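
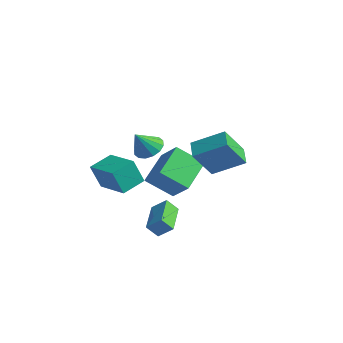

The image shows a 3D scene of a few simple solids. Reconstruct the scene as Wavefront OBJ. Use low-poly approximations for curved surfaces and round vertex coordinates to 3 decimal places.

v -2.49 -1.168 2.007
v -2.12 -0.545 2.469
v -2.49 -2.032 3.173
v -2.558 -0.48 2.518
v -2.977 -0.599 2.429
v -3.266 -0.871 2.228
v -3.348 -1.223 1.968
v -3.199 -1.56 1.718
v -2.861 -1.792 1.546
v -2.423 -1.857 1.497
v -2.003 -1.738 1.585
v -1.714 -1.466 1.787
v -1.633 -1.114 2.047
v -1.781 -0.777 2.297
v -2.471 -4.159 0.167
v -2.682 -4.653 1.589
v -2.527 -2.854 0.612
v -2.738 -3.348 2.034
v -0.562 -4.172 0.446
v -0.773 -4.666 1.868
v -0.618 -2.867 0.891
v -0.829 -3.361 2.313
v -2.472 0.359 -1.944
v -3.426 -0.749 -0.843
v -3.275 2.07 -0.919
v -4.228 0.962 0.183
v -1.152 0.318 -0.843
v -2.105 -0.79 0.259
v -1.954 2.029 0.183
v -2.908 0.921 1.284
v 1.432 -3.594 -1.899
v 1.129 -4.094 -1.241
v 0.127 -2.262 -1.487
v -0.176 -2.762 -0.829
v 2.076 -3.158 -1.271
v 1.773 -3.658 -0.613
v 0.771 -1.826 -0.859
v 0.468 -2.326 -0.201
v 1.989 -0.863 2.684
v 1.997 -2.06 4.236
v 3.176 0.274 3.555
v 3.184 -0.923 5.107
v 2.836 -1.417 2.253
v 2.844 -2.614 3.805
v 4.023 -0.28 3.124
v 4.031 -1.477 4.676
f 2 1 4
f 2 4 3
f 4 1 5
f 4 5 3
f 5 1 6
f 5 6 3
f 6 1 7
f 6 7 3
f 7 1 8
f 7 8 3
f 8 1 9
f 8 9 3
f 9 1 10
f 9 10 3
f 10 1 11
f 10 11 3
f 11 1 12
f 11 12 3
f 12 1 13
f 12 13 3
f 13 1 14
f 13 14 3
f 14 1 2
f 14 2 3
f 16 18 15
f 19 16 15
f 15 18 17
f 17 19 15
f 16 22 18
f 20 16 19
f 20 22 16
f 18 22 17
f 21 19 17
f 17 22 21
f 21 20 19
f 22 20 21
f 24 26 23
f 27 24 23
f 23 26 25
f 25 27 23
f 24 30 26
f 28 24 27
f 28 30 24
f 26 30 25
f 29 27 25
f 25 30 29
f 29 28 27
f 30 28 29
f 32 34 31
f 35 32 31
f 31 34 33
f 33 35 31
f 32 38 34
f 36 32 35
f 36 38 32
f 34 38 33
f 37 35 33
f 33 38 37
f 37 36 35
f 38 36 37
f 40 42 39
f 43 40 39
f 39 42 41
f 41 43 39
f 40 46 42
f 44 40 43
f 44 46 40
f 42 46 41
f 45 43 41
f 41 46 45
f 45 44 43
f 46 44 45



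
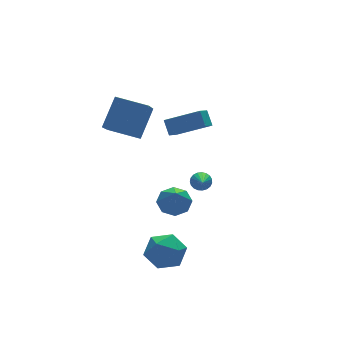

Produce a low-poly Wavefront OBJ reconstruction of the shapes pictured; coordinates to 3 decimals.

v 0.13 2.737 1.532
v -0.845 1.446 2.855
v -1.134 4.054 1.886
v -2.11 2.763 3.209
v 1.29 3.437 3.071
v 0.314 2.146 4.394
v 0.025 4.754 3.425
v -0.95 3.463 4.748
v -1.938 -2.017 -2.316
v -0.884 -2.097 -2.882
v -2.396 -3.803 -2.918
v -1.342 -3.883 -3.484
v -1.38 -3.875 -2.286
v -1.097 -2.771 -1.914
v -2.183 -3.129 -3.886
v -1.9 -2.025 -3.514
v -1.036 -2.784 -3.852
v -0.539 -3.244 -2.864
v -2.741 -2.656 -2.936
v -2.244 -3.116 -1.948
v 0.541 -0.079 -1.8
v 1.372 0.092 -1.395
v -0.001 -1.181 -0.22
v 0.876 0.583 -1.223
v 0.183 0.686 -1.388
v -0.3 0.341 -1.795
v -0.29 -0.25 -2.204
v 0.206 -0.742 -2.376
v 0.899 -0.845 -2.211
v 1.382 -0.5 -1.804
v 3.315 1.864 -2.515
v 3.803 1.528 -2.614
v 2.545 0.416 -1.405
v 3.867 1.652 -2.408
v 3.835 1.813 -2.22
v 3.714 1.983 -2.083
v 3.524 2.132 -2.021
v 3.297 2.235 -2.044
v 3.074 2.273 -2.149
v 2.893 2.241 -2.317
v 2.784 2.143 -2.519
v 2.768 1.997 -2.721
v 2.846 1.828 -2.887
v 3.005 1.665 -2.989
v 3.218 1.537 -3.009
v 3.448 1.465 -2.943
v 3.654 1.461 -2.804
v 3.097 4.115 -0.04
v 2.36 3.636 0.458
v 3.17 4.807 0.733
v 2.433 4.328 1.231
v 4.587 2.852 0.949
v 3.85 2.373 1.447
v 4.66 3.544 1.722
v 3.923 3.065 2.22
f 2 4 1
f 5 2 1
f 1 4 3
f 3 5 1
f 2 8 4
f 6 2 5
f 6 8 2
f 4 8 3
f 7 5 3
f 3 8 7
f 7 6 5
f 8 6 7
f 9 20 14
f 9 14 10
f 9 10 16
f 9 16 19
f 9 19 20
f 10 14 18
f 14 20 13
f 20 19 11
f 19 16 15
f 16 10 17
f 12 18 13
f 12 13 11
f 12 11 15
f 12 15 17
f 12 17 18
f 13 18 14
f 11 13 20
f 15 11 19
f 17 15 16
f 18 17 10
f 22 21 24
f 22 24 23
f 24 21 25
f 24 25 23
f 25 21 26
f 25 26 23
f 26 21 27
f 26 27 23
f 27 21 28
f 27 28 23
f 28 21 29
f 28 29 23
f 29 21 30
f 29 30 23
f 30 21 22
f 30 22 23
f 32 31 34
f 32 34 33
f 34 31 35
f 34 35 33
f 35 31 36
f 35 36 33
f 36 31 37
f 36 37 33
f 37 31 38
f 37 38 33
f 38 31 39
f 38 39 33
f 39 31 40
f 39 40 33
f 40 31 41
f 40 41 33
f 41 31 42
f 41 42 33
f 42 31 43
f 42 43 33
f 43 31 44
f 43 44 33
f 44 31 45
f 44 45 33
f 45 31 46
f 45 46 33
f 46 31 47
f 46 47 33
f 47 31 32
f 47 32 33
f 49 51 48
f 52 49 48
f 48 51 50
f 50 52 48
f 49 55 51
f 53 49 52
f 53 55 49
f 51 55 50
f 54 52 50
f 50 55 54
f 54 53 52
f 55 53 54



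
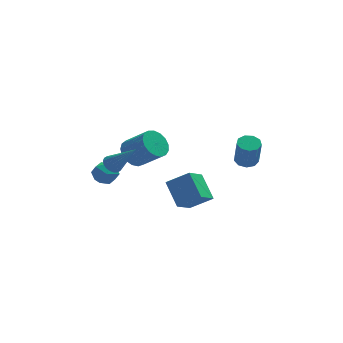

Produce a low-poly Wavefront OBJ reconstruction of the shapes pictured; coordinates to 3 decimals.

v 0.694 -5.099 -3.615
v 0.247 -3.933 -2.582
v -0.447 -4.864 -4.373
v -0.894 -3.698 -3.34
v 1.434 -4.102 -4.42
v 0.987 -2.936 -3.387
v 0.293 -3.867 -5.178
v -0.154 -2.701 -4.145
v -2.191 -0.241 -3.251
v -1.544 -0.182 -3.859
v -0.462 -0.9 -2.777
v -1.109 -0.959 -2.169
v -1.515 0.185 -3.644
v -0.434 -0.533 -2.562
v -1.642 0.454 -3.339
v -0.56 -0.264 -2.257
v -1.894 0.564 -3.014
v -0.812 -0.154 -1.932
v -2.214 0.489 -2.743
v -1.133 -0.229 -1.661
v -2.529 0.248 -2.589
v -1.447 -0.47 -1.507
v -2.767 -0.106 -2.586
v -1.685 -0.824 -1.504
v -2.872 -0.491 -2.736
v -1.79 -1.209 -1.654
v -2.822 -0.818 -3.003
v -1.74 -1.536 -1.921
v -2.626 -1.013 -3.328
v -1.545 -1.731 -2.246
v -2.332 -1.032 -3.635
v -1.25 -1.75 -2.553
v -2.005 -0.869 -3.854
v -0.923 -1.587 -2.772
v -1.72 -0.562 -3.935
v -0.638 -1.28 -2.853
v -3.424 -2.495 -2.616
v -2.98 -2.2 -2.819
v -2.276 -3.225 -1.164
v -3.086 -2.038 -2.654
v -3.258 -1.967 -2.482
v -3.463 -2 -2.337
v -3.66 -2.131 -2.247
v -3.811 -2.335 -2.23
v -3.885 -2.57 -2.289
v -3.868 -2.79 -2.414
v -3.763 -2.952 -2.578
v -3.59 -3.024 -2.75
v -3.385 -2.99 -2.896
v -3.188 -2.859 -2.986
v -3.037 -2.656 -3.003
v -2.963 -2.42 -2.943
v -3.88 -0.93 -3.402
v -3.15 -1.046 -3.705
v -4.29 -2.014 -3.975
v -3.56 -2.13 -4.278
v -3.683 -2.204 -3.492
v -3.43 -1.534 -3.138
v -4.01 -1.526 -4.542
v -3.757 -0.856 -4.188
v -3.23 -1.414 -4.409
v -3.028 -1.834 -3.76
v -4.412 -1.226 -3.92
v -4.21 -1.646 -3.271
v 3.307 -2.267 -2.849
v 3.886 -2.026 -2.786
v 3.932 -2.533 -1.269
v 3.353 -2.773 -1.331
v 3.591 -1.731 -2.678
v 3.637 -2.237 -1.161
v 3.163 -1.686 -2.65
v 3.209 -2.193 -1.133
v 2.803 -1.913 -2.715
v 2.849 -2.42 -1.198
v 2.678 -2.306 -2.843
v 2.724 -2.812 -1.326
v 2.848 -2.68 -2.973
v 2.894 -3.186 -1.456
v 3.233 -2.861 -3.045
v 3.278 -3.367 -1.527
v 3.652 -2.764 -3.025
v 3.698 -3.27 -1.508
v 3.91 -2.434 -2.923
v 3.956 -2.94 -1.405
f 2 4 1
f 5 2 1
f 1 4 3
f 3 5 1
f 2 8 4
f 6 2 5
f 6 8 2
f 4 8 3
f 7 5 3
f 3 8 7
f 7 6 5
f 8 6 7
f 10 9 13
f 10 13 11
f 11 13 14
f 11 14 12
f 13 9 15
f 13 15 14
f 14 15 16
f 14 16 12
f 15 9 17
f 15 17 16
f 16 17 18
f 16 18 12
f 17 9 19
f 17 19 18
f 18 19 20
f 18 20 12
f 19 9 21
f 19 21 20
f 20 21 22
f 20 22 12
f 21 9 23
f 21 23 22
f 22 23 24
f 22 24 12
f 23 9 25
f 23 25 24
f 24 25 26
f 24 26 12
f 25 9 27
f 25 27 26
f 26 27 28
f 26 28 12
f 27 9 29
f 27 29 28
f 28 29 30
f 28 30 12
f 29 9 31
f 29 31 30
f 30 31 32
f 30 32 12
f 31 9 33
f 31 33 32
f 32 33 34
f 32 34 12
f 33 9 35
f 33 35 34
f 34 35 36
f 34 36 12
f 35 9 10
f 35 10 36
f 36 10 11
f 36 11 12
f 38 37 40
f 38 40 39
f 40 37 41
f 40 41 39
f 41 37 42
f 41 42 39
f 42 37 43
f 42 43 39
f 43 37 44
f 43 44 39
f 44 37 45
f 44 45 39
f 45 37 46
f 45 46 39
f 46 37 47
f 46 47 39
f 47 37 48
f 47 48 39
f 48 37 49
f 48 49 39
f 49 37 50
f 49 50 39
f 50 37 51
f 50 51 39
f 51 37 52
f 51 52 39
f 52 37 38
f 52 38 39
f 53 64 58
f 53 58 54
f 53 54 60
f 53 60 63
f 53 63 64
f 54 58 62
f 58 64 57
f 64 63 55
f 63 60 59
f 60 54 61
f 56 62 57
f 56 57 55
f 56 55 59
f 56 59 61
f 56 61 62
f 57 62 58
f 55 57 64
f 59 55 63
f 61 59 60
f 62 61 54
f 66 65 69
f 66 69 67
f 67 69 70
f 67 70 68
f 69 65 71
f 69 71 70
f 70 71 72
f 70 72 68
f 71 65 73
f 71 73 72
f 72 73 74
f 72 74 68
f 73 65 75
f 73 75 74
f 74 75 76
f 74 76 68
f 75 65 77
f 75 77 76
f 76 77 78
f 76 78 68
f 77 65 79
f 77 79 78
f 78 79 80
f 78 80 68
f 79 65 81
f 79 81 80
f 80 81 82
f 80 82 68
f 81 65 83
f 81 83 82
f 82 83 84
f 82 84 68
f 83 65 66
f 83 66 84
f 84 66 67
f 84 67 68



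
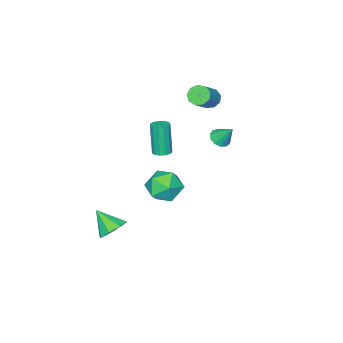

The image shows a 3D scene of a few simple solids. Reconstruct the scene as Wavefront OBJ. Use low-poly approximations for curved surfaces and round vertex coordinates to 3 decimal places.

v -1.519 -3.395 -1.58
v -1.056 -3.119 -1.471
v -1.298 -3.49 0.49
v -1.761 -3.765 0.38
v -1.286 -2.911 -1.46
v -1.528 -3.282 0.5
v -1.59 -2.857 -1.487
v -1.832 -3.228 0.473
v -1.871 -2.974 -1.544
v -2.113 -3.344 0.416
v -2.041 -3.224 -1.612
v -2.283 -3.594 0.348
v -2.045 -3.528 -1.67
v -2.287 -3.899 0.29
v -1.882 -3.79 -1.7
v -2.124 -4.161 0.261
v -1.604 -3.927 -1.691
v -1.846 -4.297 0.269
v -1.299 -3.894 -1.648
v -1.541 -4.265 0.313
v -1.064 -3.703 -1.582
v -1.306 -4.074 0.378
v -0.973 -3.414 -1.517
v -1.215 -3.785 0.444
v -0.545 1.624 2.51
v -0.13 1.989 2.253
v -0.595 2.396 3.53
v -0.437 2.105 2.151
v -0.779 2.067 2.163
v -1.046 1.889 2.285
v -1.154 1.627 2.479
v -1.069 1.363 2.682
v -0.818 1.183 2.832
v -0.48 1.142 2.879
v -0.163 1.254 2.809
v 0.033 1.484 2.644
v 0.045 1.758 2.437
v -3.951 -2.194 2.104
v -3.526 -2.506 1.69
v -2.284 -2.157 2.702
v -2.709 -1.846 3.116
v -3.559 -2.063 1.577
v -2.316 -1.714 2.589
v -3.775 -1.681 1.711
v -2.532 -1.333 2.723
v -4.073 -1.54 2.028
v -2.831 -1.191 3.041
v -4.315 -1.704 2.381
v -3.072 -1.356 3.394
v -4.386 -2.098 2.604
v -3.144 -1.75 3.617
v -4.254 -2.537 2.593
v -3.012 -2.189 3.606
v -3.98 -2.815 2.353
v -2.738 -2.467 3.366
v -3.693 -2.803 1.996
v -2.451 -2.455 3.009
v 3.484 -2.163 -4.453
v 4.195 -1.723 -4.095
v 3.636 -3.277 -3.387
v 3.591 -1.53 -3.807
v 2.923 -1.709 -3.899
v 2.585 -2.153 -4.315
v 2.773 -2.603 -4.812
v 3.377 -2.795 -5.099
v 4.045 -2.617 -5.008
v 4.383 -2.173 -4.592
v 0.695 0.296 -1.308
v 1.56 0.192 -2.019
v 0.92 -1.432 -0.781
v 1.785 -1.536 -1.492
v 1.881 -0.88 -0.583
v 1.741 0.188 -0.909
v 0.739 -1.428 -1.891
v 0.599 -0.36 -2.217
v 1.587 -0.874 -2.38
v 2.293 -0.535 -1.572
v 0.187 -0.705 -1.228
v 0.893 -0.366 -0.42
f 2 1 5
f 2 5 3
f 3 5 6
f 3 6 4
f 5 1 7
f 5 7 6
f 6 7 8
f 6 8 4
f 7 1 9
f 7 9 8
f 8 9 10
f 8 10 4
f 9 1 11
f 9 11 10
f 10 11 12
f 10 12 4
f 11 1 13
f 11 13 12
f 12 13 14
f 12 14 4
f 13 1 15
f 13 15 14
f 14 15 16
f 14 16 4
f 15 1 17
f 15 17 16
f 16 17 18
f 16 18 4
f 17 1 19
f 17 19 18
f 18 19 20
f 18 20 4
f 19 1 21
f 19 21 20
f 20 21 22
f 20 22 4
f 21 1 23
f 21 23 22
f 22 23 24
f 22 24 4
f 23 1 2
f 23 2 24
f 24 2 3
f 24 3 4
f 26 25 28
f 26 28 27
f 28 25 29
f 28 29 27
f 29 25 30
f 29 30 27
f 30 25 31
f 30 31 27
f 31 25 32
f 31 32 27
f 32 25 33
f 32 33 27
f 33 25 34
f 33 34 27
f 34 25 35
f 34 35 27
f 35 25 36
f 35 36 27
f 36 25 37
f 36 37 27
f 37 25 26
f 37 26 27
f 39 38 42
f 39 42 40
f 40 42 43
f 40 43 41
f 42 38 44
f 42 44 43
f 43 44 45
f 43 45 41
f 44 38 46
f 44 46 45
f 45 46 47
f 45 47 41
f 46 38 48
f 46 48 47
f 47 48 49
f 47 49 41
f 48 38 50
f 48 50 49
f 49 50 51
f 49 51 41
f 50 38 52
f 50 52 51
f 51 52 53
f 51 53 41
f 52 38 54
f 52 54 53
f 53 54 55
f 53 55 41
f 54 38 56
f 54 56 55
f 55 56 57
f 55 57 41
f 56 38 39
f 56 39 57
f 57 39 40
f 57 40 41
f 59 58 61
f 59 61 60
f 61 58 62
f 61 62 60
f 62 58 63
f 62 63 60
f 63 58 64
f 63 64 60
f 64 58 65
f 64 65 60
f 65 58 66
f 65 66 60
f 66 58 67
f 66 67 60
f 67 58 59
f 67 59 60
f 68 79 73
f 68 73 69
f 68 69 75
f 68 75 78
f 68 78 79
f 69 73 77
f 73 79 72
f 79 78 70
f 78 75 74
f 75 69 76
f 71 77 72
f 71 72 70
f 71 70 74
f 71 74 76
f 71 76 77
f 72 77 73
f 70 72 79
f 74 70 78
f 76 74 75
f 77 76 69



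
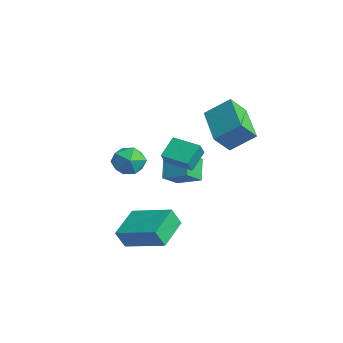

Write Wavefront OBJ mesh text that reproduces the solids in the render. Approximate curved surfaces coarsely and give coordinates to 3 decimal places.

v -1.062 1.772 2.7
v -0.964 0.928 3.589
v -0.468 2.795 3.605
v -0.37 1.951 4.495
v 0.93 1.249 1.985
v 1.028 0.405 2.875
v 1.524 2.272 2.891
v 1.622 1.428 3.78
v 0.81 -3.787 -2.937
v 0.767 -4.229 -2.03
v -0.253 -2.484 -2.353
v -0.296 -2.926 -1.446
v 2.516 -2.674 -2.314
v 2.473 -3.116 -1.407
v 1.453 -1.371 -1.73
v 1.41 -1.813 -0.823
v -0.16 -1.583 1.784
v -0.589 -0.777 2.563
v -0.605 -1.144 1.083
v -1.035 -0.338 1.862
v 0.935 -0.802 1.578
v 0.505 0.004 2.357
v 0.489 -0.363 0.877
v 0.06 0.443 1.656
v -1.994 0.112 -1.129
v -1.653 -0.799 -0.461
v -2.743 0.528 -0.178
v -2.402 -0.383 0.489
v -0.978 0.843 -0.649
v -0.637 -0.068 0.018
v -1.727 1.259 0.301
v -1.386 0.348 0.969
v -3.348 -1.771 0.106
v -2.913 -1.242 0.727
v -2.287 -2.818 0.253
v -1.852 -2.289 0.874
v -2.666 -2.675 1.085
v -3.321 -2.029 0.994
v -1.879 -2.031 -0.014
v -2.534 -1.385 -0.105
v -2.004 -1.403 0.654
v -2.491 -1.801 1.333
v -2.709 -2.259 -0.353
v -3.196 -2.657 0.326
f 2 4 1
f 5 2 1
f 1 4 3
f 3 5 1
f 2 8 4
f 6 2 5
f 6 8 2
f 4 8 3
f 7 5 3
f 3 8 7
f 7 6 5
f 8 6 7
f 10 12 9
f 13 10 9
f 9 12 11
f 11 13 9
f 10 16 12
f 14 10 13
f 14 16 10
f 12 16 11
f 15 13 11
f 11 16 15
f 15 14 13
f 16 14 15
f 18 20 17
f 21 18 17
f 17 20 19
f 19 21 17
f 18 24 20
f 22 18 21
f 22 24 18
f 20 24 19
f 23 21 19
f 19 24 23
f 23 22 21
f 24 22 23
f 26 28 25
f 29 26 25
f 25 28 27
f 27 29 25
f 26 32 28
f 30 26 29
f 30 32 26
f 28 32 27
f 31 29 27
f 27 32 31
f 31 30 29
f 32 30 31
f 33 44 38
f 33 38 34
f 33 34 40
f 33 40 43
f 33 43 44
f 34 38 42
f 38 44 37
f 44 43 35
f 43 40 39
f 40 34 41
f 36 42 37
f 36 37 35
f 36 35 39
f 36 39 41
f 36 41 42
f 37 42 38
f 35 37 44
f 39 35 43
f 41 39 40
f 42 41 34



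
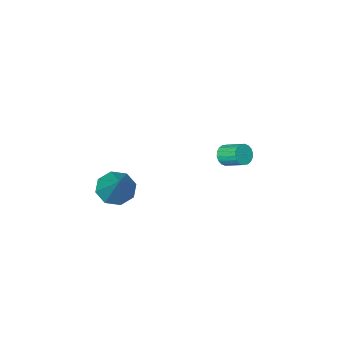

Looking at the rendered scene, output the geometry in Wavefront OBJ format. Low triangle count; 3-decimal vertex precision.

v 1.282 2.061 1.484
v 2.048 1.812 1.403
v 1.878 3.399 3.016
v 1.915 2.292 1.035
v 1.411 2.637 0.93
v 0.831 2.644 1.149
v 0.515 2.31 1.565
v 0.649 1.829 1.933
v 1.153 1.484 2.038
v 1.733 1.477 1.819
v -3.696 2.189 1.517
v -3.323 2.452 1.289
v -3.631 3.293 1.756
v -4.004 3.031 1.983
v -3.495 2.471 1.142
v -3.803 3.312 1.609
v -3.707 2.434 1.069
v -4.015 3.275 1.536
v -3.916 2.348 1.085
v -4.224 3.189 1.552
v -4.082 2.231 1.186
v -4.39 3.072 1.653
v -4.172 2.106 1.353
v -4.48 2.947 1.82
v -4.167 1.997 1.552
v -4.475 2.838 2.019
v -4.069 1.927 1.744
v -4.377 2.768 2.211
v -3.897 1.908 1.891
v -4.205 2.749 2.358
v -3.685 1.945 1.964
v -3.993 2.786 2.431
v -3.476 2.031 1.948
v -3.784 2.872 2.415
v -3.31 2.148 1.847
v -3.618 2.989 2.314
v -3.22 2.273 1.68
v -3.528 3.114 2.147
v -3.225 2.382 1.481
v -3.533 3.223 1.948
f 2 1 4
f 2 4 3
f 4 1 5
f 4 5 3
f 5 1 6
f 5 6 3
f 6 1 7
f 6 7 3
f 7 1 8
f 7 8 3
f 8 1 9
f 8 9 3
f 9 1 10
f 9 10 3
f 10 1 2
f 10 2 3
f 12 11 15
f 12 15 13
f 13 15 16
f 13 16 14
f 15 11 17
f 15 17 16
f 16 17 18
f 16 18 14
f 17 11 19
f 17 19 18
f 18 19 20
f 18 20 14
f 19 11 21
f 19 21 20
f 20 21 22
f 20 22 14
f 21 11 23
f 21 23 22
f 22 23 24
f 22 24 14
f 23 11 25
f 23 25 24
f 24 25 26
f 24 26 14
f 25 11 27
f 25 27 26
f 26 27 28
f 26 28 14
f 27 11 29
f 27 29 28
f 28 29 30
f 28 30 14
f 29 11 31
f 29 31 30
f 30 31 32
f 30 32 14
f 31 11 33
f 31 33 32
f 32 33 34
f 32 34 14
f 33 11 35
f 33 35 34
f 34 35 36
f 34 36 14
f 35 11 37
f 35 37 36
f 36 37 38
f 36 38 14
f 37 11 39
f 37 39 38
f 38 39 40
f 38 40 14
f 39 11 12
f 39 12 40
f 40 12 13
f 40 13 14



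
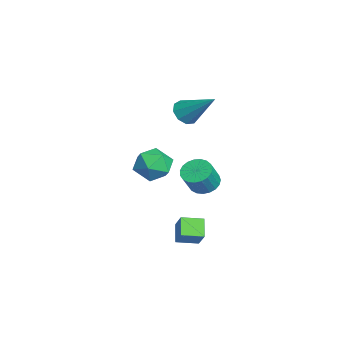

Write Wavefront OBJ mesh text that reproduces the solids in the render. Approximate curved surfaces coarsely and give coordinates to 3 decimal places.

v 3.15 -2.41 -2.527
v 2.316 -2.34 -1.862
v 3.093 -1.347 -2.71
v 2.259 -1.278 -2.044
v 3.861 -2.222 -1.656
v 3.027 -2.153 -0.99
v 3.804 -1.16 -1.838
v 2.97 -1.09 -1.173
v -3.217 -1.375 2.601
v -2.568 -1.788 2.47
v -2.123 -0.085 3.959
v -2.605 -1.388 2.119
v -2.927 -0.982 1.993
v -3.386 -0.76 2.152
v -3.766 -0.826 2.521
v -3.889 -1.15 2.927
v -3.698 -1.578 3.181
v -3.282 -1.912 3.163
v -2.836 -1.995 2.882
v -0.367 -2.199 0.92
v 0.257 -2.736 1.574
v -0.537 -3.584 -0.054
v 0.087 -4.121 0.6
v -0.872 -3.824 0.913
v -0.767 -2.969 1.516
v 0.487 -3.351 0.004
v 0.592 -2.496 0.607
v 0.785 -3.448 1.008
v -0.054 -3.74 1.57
v -0.226 -2.58 -0.05
v -1.065 -2.872 0.512
v 2.445 -1.038 0.915
v 2.867 -0.407 0.944
v 3.457 -0.85 2.014
v 3.035 -1.482 1.985
v 2.615 -0.326 1.117
v 3.205 -0.769 2.187
v 2.333 -0.368 1.254
v 2.924 -0.811 2.324
v 2.071 -0.526 1.334
v 2.662 -0.969 2.404
v 1.874 -0.772 1.34
v 2.464 -1.215 2.41
v 1.775 -1.065 1.274
v 2.366 -1.508 2.344
v 1.792 -1.353 1.145
v 2.383 -1.796 2.215
v 1.922 -1.587 0.976
v 2.513 -2.03 2.046
v 2.142 -1.726 0.797
v 2.733 -2.169 1.867
v 2.415 -1.746 0.639
v 3.005 -2.189 1.708
v 2.693 -1.643 0.528
v 3.283 -2.087 1.598
v 2.927 -1.437 0.484
v 3.518 -1.88 1.554
v 3.079 -1.161 0.514
v 3.669 -1.604 1.584
v 3.121 -0.864 0.614
v 3.711 -1.307 1.684
v 3.045 -0.597 0.766
v 3.636 -1.041 1.836
f 2 4 1
f 5 2 1
f 1 4 3
f 3 5 1
f 2 8 4
f 6 2 5
f 6 8 2
f 4 8 3
f 7 5 3
f 3 8 7
f 7 6 5
f 8 6 7
f 10 9 12
f 10 12 11
f 12 9 13
f 12 13 11
f 13 9 14
f 13 14 11
f 14 9 15
f 14 15 11
f 15 9 16
f 15 16 11
f 16 9 17
f 16 17 11
f 17 9 18
f 17 18 11
f 18 9 19
f 18 19 11
f 19 9 10
f 19 10 11
f 20 31 25
f 20 25 21
f 20 21 27
f 20 27 30
f 20 30 31
f 21 25 29
f 25 31 24
f 31 30 22
f 30 27 26
f 27 21 28
f 23 29 24
f 23 24 22
f 23 22 26
f 23 26 28
f 23 28 29
f 24 29 25
f 22 24 31
f 26 22 30
f 28 26 27
f 29 28 21
f 33 32 36
f 33 36 34
f 34 36 37
f 34 37 35
f 36 32 38
f 36 38 37
f 37 38 39
f 37 39 35
f 38 32 40
f 38 40 39
f 39 40 41
f 39 41 35
f 40 32 42
f 40 42 41
f 41 42 43
f 41 43 35
f 42 32 44
f 42 44 43
f 43 44 45
f 43 45 35
f 44 32 46
f 44 46 45
f 45 46 47
f 45 47 35
f 46 32 48
f 46 48 47
f 47 48 49
f 47 49 35
f 48 32 50
f 48 50 49
f 49 50 51
f 49 51 35
f 50 32 52
f 50 52 51
f 51 52 53
f 51 53 35
f 52 32 54
f 52 54 53
f 53 54 55
f 53 55 35
f 54 32 56
f 54 56 55
f 55 56 57
f 55 57 35
f 56 32 58
f 56 58 57
f 57 58 59
f 57 59 35
f 58 32 60
f 58 60 59
f 59 60 61
f 59 61 35
f 60 32 62
f 60 62 61
f 61 62 63
f 61 63 35
f 62 32 33
f 62 33 63
f 63 33 34
f 63 34 35



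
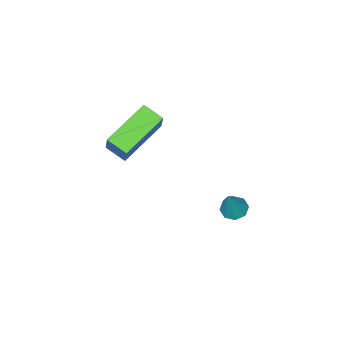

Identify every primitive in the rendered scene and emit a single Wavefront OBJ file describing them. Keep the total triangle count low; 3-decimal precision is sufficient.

v 4.348 0.684 -0.425
v 4.555 -0.199 -0.055
v 2.318 0.548 0.384
v 2.524 -0.335 0.754
v 4.776 1.275 0.746
v 4.982 0.392 1.116
v 2.745 1.139 1.555
v 2.952 0.256 1.925
v 0.57 2.969 -4.421
v 1.115 2.977 -4.672
v 1.23 3.251 -2.979
v 0.919 3.392 -4.663
v 0.519 3.56 -4.513
v 0.149 3.381 -4.308
v 0.025 2.962 -4.169
v 0.22 2.546 -4.178
v 0.621 2.378 -4.328
v 0.991 2.557 -4.533
f 2 4 1
f 5 2 1
f 1 4 3
f 3 5 1
f 2 8 4
f 6 2 5
f 6 8 2
f 4 8 3
f 7 5 3
f 3 8 7
f 7 6 5
f 8 6 7
f 10 9 12
f 10 12 11
f 12 9 13
f 12 13 11
f 13 9 14
f 13 14 11
f 14 9 15
f 14 15 11
f 15 9 16
f 15 16 11
f 16 9 17
f 16 17 11
f 17 9 18
f 17 18 11
f 18 9 10
f 18 10 11



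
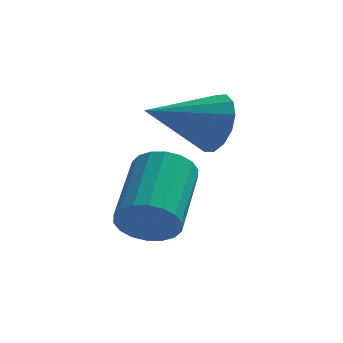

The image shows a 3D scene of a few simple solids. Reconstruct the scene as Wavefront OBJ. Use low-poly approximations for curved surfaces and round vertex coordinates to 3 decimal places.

v 0.045 2.401 2.09
v 0.336 2.228 2.633
v -1.085 1.879 2.53
v 0.219 2.533 2.691
v 0.055 2.801 2.589
v -0.112 2.963 2.352
v -0.237 2.974 2.046
v -0.286 2.831 1.751
v -0.247 2.573 1.547
v -0.129 2.269 1.488
v 0.035 2 1.59
v 0.202 1.839 1.827
v 0.327 1.828 2.133
v 0.376 1.971 2.428
v -0.957 0.741 0.487
v -0.688 0.488 0.909
v -0.493 1.807 1.574
v -0.763 2.059 1.153
v -0.504 0.542 0.749
v -0.309 1.861 1.414
v -0.41 0.634 0.538
v -0.215 1.953 1.203
v -0.424 0.748 0.316
v -0.229 2.067 0.981
v -0.544 0.86 0.129
v -0.349 2.179 0.794
v -0.746 0.949 0.013
v -0.551 2.268 0.678
v -0.99 0.996 -0.01
v -0.795 2.315 0.655
v -1.227 0.993 0.066
v -1.032 2.312 0.731
v -1.411 0.939 0.226
v -1.216 2.258 0.891
v -1.505 0.847 0.437
v -1.31 2.166 1.102
v -1.491 0.733 0.659
v -1.296 2.052 1.324
v -1.371 0.621 0.846
v -1.176 1.94 1.511
v -1.169 0.532 0.962
v -0.974 1.851 1.627
v -0.925 0.485 0.985
v -0.73 1.804 1.65
f 2 1 4
f 2 4 3
f 4 1 5
f 4 5 3
f 5 1 6
f 5 6 3
f 6 1 7
f 6 7 3
f 7 1 8
f 7 8 3
f 8 1 9
f 8 9 3
f 9 1 10
f 9 10 3
f 10 1 11
f 10 11 3
f 11 1 12
f 11 12 3
f 12 1 13
f 12 13 3
f 13 1 14
f 13 14 3
f 14 1 2
f 14 2 3
f 16 15 19
f 16 19 17
f 17 19 20
f 17 20 18
f 19 15 21
f 19 21 20
f 20 21 22
f 20 22 18
f 21 15 23
f 21 23 22
f 22 23 24
f 22 24 18
f 23 15 25
f 23 25 24
f 24 25 26
f 24 26 18
f 25 15 27
f 25 27 26
f 26 27 28
f 26 28 18
f 27 15 29
f 27 29 28
f 28 29 30
f 28 30 18
f 29 15 31
f 29 31 30
f 30 31 32
f 30 32 18
f 31 15 33
f 31 33 32
f 32 33 34
f 32 34 18
f 33 15 35
f 33 35 34
f 34 35 36
f 34 36 18
f 35 15 37
f 35 37 36
f 36 37 38
f 36 38 18
f 37 15 39
f 37 39 38
f 38 39 40
f 38 40 18
f 39 15 41
f 39 41 40
f 40 41 42
f 40 42 18
f 41 15 43
f 41 43 42
f 42 43 44
f 42 44 18
f 43 15 16
f 43 16 44
f 44 16 17
f 44 17 18



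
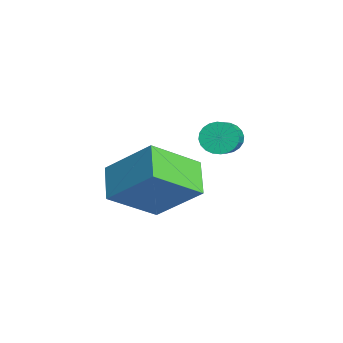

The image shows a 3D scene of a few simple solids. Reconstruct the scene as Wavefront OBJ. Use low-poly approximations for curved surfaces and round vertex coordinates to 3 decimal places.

v -4.484 -2.123 0.86
v -3.516 -0.929 2.217
v -4.833 -0.52 -0.301
v -3.865 0.673 1.055
v -3.335 -2.333 0.225
v -2.367 -1.14 1.581
v -3.684 -0.731 -0.937
v -2.716 0.463 0.42
v -3.013 1.166 2.523
v -2.808 0.934 2.033
v -1.221 0.322 2.987
v -1.427 0.554 3.477
v -2.721 1.142 2.022
v -1.134 0.531 2.977
v -2.679 1.355 2.088
v -1.092 0.743 3.043
v -2.688 1.538 2.22
v -1.101 0.927 3.175
v -2.746 1.665 2.398
v -1.159 1.054 3.353
v -2.845 1.716 2.595
v -1.258 1.105 3.55
v -2.97 1.683 2.781
v -1.383 1.072 3.736
v -3.101 1.571 2.928
v -1.514 0.96 3.883
v -3.219 1.398 3.013
v -1.632 0.786 3.967
v -3.306 1.189 3.023
v -1.719 0.578 3.978
v -3.348 0.977 2.957
v -1.761 0.365 3.912
v -3.339 0.793 2.825
v -1.752 0.182 3.78
v -3.281 0.666 2.647
v -1.694 0.055 3.602
v -3.182 0.615 2.45
v -1.595 0.004 3.405
v -3.057 0.648 2.264
v -1.47 0.037 3.219
v -2.926 0.76 2.117
v -1.339 0.149 3.072
f 2 4 1
f 5 2 1
f 1 4 3
f 3 5 1
f 2 8 4
f 6 2 5
f 6 8 2
f 4 8 3
f 7 5 3
f 3 8 7
f 7 6 5
f 8 6 7
f 10 9 13
f 10 13 11
f 11 13 14
f 11 14 12
f 13 9 15
f 13 15 14
f 14 15 16
f 14 16 12
f 15 9 17
f 15 17 16
f 16 17 18
f 16 18 12
f 17 9 19
f 17 19 18
f 18 19 20
f 18 20 12
f 19 9 21
f 19 21 20
f 20 21 22
f 20 22 12
f 21 9 23
f 21 23 22
f 22 23 24
f 22 24 12
f 23 9 25
f 23 25 24
f 24 25 26
f 24 26 12
f 25 9 27
f 25 27 26
f 26 27 28
f 26 28 12
f 27 9 29
f 27 29 28
f 28 29 30
f 28 30 12
f 29 9 31
f 29 31 30
f 30 31 32
f 30 32 12
f 31 9 33
f 31 33 32
f 32 33 34
f 32 34 12
f 33 9 35
f 33 35 34
f 34 35 36
f 34 36 12
f 35 9 37
f 35 37 36
f 36 37 38
f 36 38 12
f 37 9 39
f 37 39 38
f 38 39 40
f 38 40 12
f 39 9 41
f 39 41 40
f 40 41 42
f 40 42 12
f 41 9 10
f 41 10 42
f 42 10 11
f 42 11 12



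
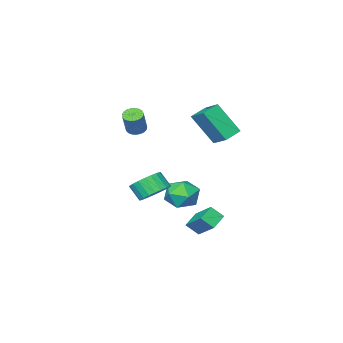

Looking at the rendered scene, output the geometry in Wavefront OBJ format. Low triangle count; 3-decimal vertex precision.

v -2.647 2.694 -3.044
v -2.186 2.193 -2.425
v -2.561 4.005 -2.047
v -2.1 3.505 -1.428
v -1.74 2.975 -3.492
v -1.279 2.475 -2.873
v -1.654 4.287 -2.495
v -1.193 3.786 -1.876
v -0.766 -0.916 3.109
v -0.389 -1.329 3.078
v 0.163 -0.916 4.32
v -0.214 -0.504 4.351
v -0.278 -1.154 2.971
v 0.274 -0.742 4.213
v -0.252 -0.938 2.888
v 0.3 -0.526 4.13
v -0.315 -0.719 2.843
v 0.237 -0.306 4.084
v -0.456 -0.533 2.844
v 0.097 -0.121 4.085
v -0.65 -0.414 2.891
v -0.098 -0.001 4.132
v -0.865 -0.381 2.975
v -0.312 0.031 4.217
v -1.062 -0.441 3.083
v -0.51 -0.029 4.325
v -1.208 -0.584 3.195
v -0.656 -0.171 4.437
v -1.278 -0.783 3.293
v -0.726 -0.371 4.534
v -1.259 -1.006 3.358
v -0.707 -0.594 4.6
v -1.155 -1.213 3.381
v -0.603 -0.801 4.623
v -0.984 -1.369 3.357
v -0.432 -0.956 4.598
v -0.775 -1.446 3.289
v -0.223 -1.034 4.531
v -0.564 -1.432 3.191
v -0.012 -1.02 4.432
v -4.011 0.02 -3.087
v -2.971 -0.316 -3.124
v -4.349 -1.164 -1.816
v -3.309 -1.5 -1.853
v -3.55 -0.507 -1.462
v -3.341 0.225 -2.248
v -3.979 -1.705 -2.692
v -3.77 -0.973 -3.478
v -2.951 -1.382 -2.879
v -2.686 -0.641 -2.119
v -4.634 -0.839 -2.821
v -4.369 -0.098 -2.061
v -4.294 2.221 2.758
v -4.17 3.354 3.383
v -3.272 2.299 2.416
v -3.148 3.432 3.041
v -3.632 1.188 4.499
v -3.508 2.321 5.124
v -2.61 1.266 4.157
v -2.486 2.399 4.782
v 0.367 2.075 -0.244
v 0.88 2.706 0.187
v 1.026 2.035 0.994
v 0.513 1.405 0.564
v 0.553 2.785 0.311
v 0.699 2.114 1.119
v 0.197 2.756 0.352
v 0.344 2.085 1.159
v -0.133 2.623 0.301
v 0.014 1.952 1.109
v -0.386 2.407 0.168
v -0.24 1.736 0.976
v -0.525 2.14 -0.028
v -0.379 1.47 0.78
v -0.528 1.864 -0.257
v -0.382 1.193 0.551
v -0.395 1.619 -0.484
v -0.249 0.949 0.324
v -0.146 1.445 -0.674
v 0 0.774 0.133
v 0.181 1.366 -0.799
v 0.327 0.695 0.009
v 0.536 1.395 -0.839
v 0.683 0.724 -0.032
v 0.866 1.528 -0.789
v 1.013 0.857 0.019
v 1.12 1.744 -0.656
v 1.266 1.073 0.152
v 1.259 2.01 -0.46
v 1.405 1.34 0.348
v 1.262 2.287 -0.231
v 1.408 1.616 0.577
v 1.129 2.531 -0.004
v 1.275 1.861 0.804
f 2 4 1
f 5 2 1
f 1 4 3
f 3 5 1
f 2 8 4
f 6 2 5
f 6 8 2
f 4 8 3
f 7 5 3
f 3 8 7
f 7 6 5
f 8 6 7
f 10 9 13
f 10 13 11
f 11 13 14
f 11 14 12
f 13 9 15
f 13 15 14
f 14 15 16
f 14 16 12
f 15 9 17
f 15 17 16
f 16 17 18
f 16 18 12
f 17 9 19
f 17 19 18
f 18 19 20
f 18 20 12
f 19 9 21
f 19 21 20
f 20 21 22
f 20 22 12
f 21 9 23
f 21 23 22
f 22 23 24
f 22 24 12
f 23 9 25
f 23 25 24
f 24 25 26
f 24 26 12
f 25 9 27
f 25 27 26
f 26 27 28
f 26 28 12
f 27 9 29
f 27 29 28
f 28 29 30
f 28 30 12
f 29 9 31
f 29 31 30
f 30 31 32
f 30 32 12
f 31 9 33
f 31 33 32
f 32 33 34
f 32 34 12
f 33 9 35
f 33 35 34
f 34 35 36
f 34 36 12
f 35 9 37
f 35 37 36
f 36 37 38
f 36 38 12
f 37 9 39
f 37 39 38
f 38 39 40
f 38 40 12
f 39 9 10
f 39 10 40
f 40 10 11
f 40 11 12
f 41 52 46
f 41 46 42
f 41 42 48
f 41 48 51
f 41 51 52
f 42 46 50
f 46 52 45
f 52 51 43
f 51 48 47
f 48 42 49
f 44 50 45
f 44 45 43
f 44 43 47
f 44 47 49
f 44 49 50
f 45 50 46
f 43 45 52
f 47 43 51
f 49 47 48
f 50 49 42
f 54 56 53
f 57 54 53
f 53 56 55
f 55 57 53
f 54 60 56
f 58 54 57
f 58 60 54
f 56 60 55
f 59 57 55
f 55 60 59
f 59 58 57
f 60 58 59
f 62 61 65
f 62 65 63
f 63 65 66
f 63 66 64
f 65 61 67
f 65 67 66
f 66 67 68
f 66 68 64
f 67 61 69
f 67 69 68
f 68 69 70
f 68 70 64
f 69 61 71
f 69 71 70
f 70 71 72
f 70 72 64
f 71 61 73
f 71 73 72
f 72 73 74
f 72 74 64
f 73 61 75
f 73 75 74
f 74 75 76
f 74 76 64
f 75 61 77
f 75 77 76
f 76 77 78
f 76 78 64
f 77 61 79
f 77 79 78
f 78 79 80
f 78 80 64
f 79 61 81
f 79 81 80
f 80 81 82
f 80 82 64
f 81 61 83
f 81 83 82
f 82 83 84
f 82 84 64
f 83 61 85
f 83 85 84
f 84 85 86
f 84 86 64
f 85 61 87
f 85 87 86
f 86 87 88
f 86 88 64
f 87 61 89
f 87 89 88
f 88 89 90
f 88 90 64
f 89 61 91
f 89 91 90
f 90 91 92
f 90 92 64
f 91 61 93
f 91 93 92
f 92 93 94
f 92 94 64
f 93 61 62
f 93 62 94
f 94 62 63
f 94 63 64



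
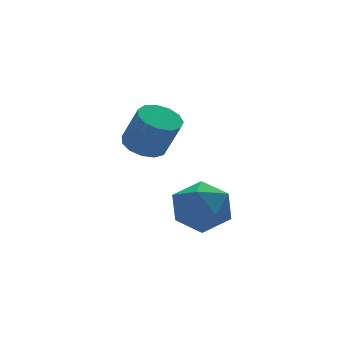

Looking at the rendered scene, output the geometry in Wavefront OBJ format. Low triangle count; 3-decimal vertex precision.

v 1.995 1.065 -0.356
v 2.448 0.379 -0.744
v 2.779 -0.292 0.827
v 2.325 0.395 1.216
v 2.793 0.749 -0.658
v 3.123 0.078 0.913
v 2.883 1.22 -0.477
v 3.214 0.549 1.095
v 2.692 1.641 -0.256
v 3.023 0.971 1.315
v 2.279 1.88 -0.068
v 2.61 1.21 1.504
v 1.776 1.86 0.03
v 2.107 1.19 1.601
v 1.343 1.588 0.005
v 1.673 0.917 1.576
v 1.116 1.15 -0.135
v 1.446 0.479 1.436
v 1.168 0.685 -0.344
v 1.499 0.014 1.227
v 1.483 0.34 -0.557
v 1.813 -0.33 1.014
v 1.96 0.226 -0.706
v 2.291 -0.444 0.865
v 2.178 -1.861 -2.038
v 3.162 -2.607 -1.92
v 0.958 -3.453 -1.94
v 1.942 -4.199 -1.822
v 1.637 -3.425 -0.902
v 2.391 -2.441 -0.962
v 1.729 -3.619 -2.898
v 2.483 -2.635 -2.958
v 2.885 -3.694 -2.452
v 2.828 -3.574 -1.218
v 1.292 -2.486 -2.642
v 1.235 -2.366 -1.408
f 2 1 5
f 2 5 3
f 3 5 6
f 3 6 4
f 5 1 7
f 5 7 6
f 6 7 8
f 6 8 4
f 7 1 9
f 7 9 8
f 8 9 10
f 8 10 4
f 9 1 11
f 9 11 10
f 10 11 12
f 10 12 4
f 11 1 13
f 11 13 12
f 12 13 14
f 12 14 4
f 13 1 15
f 13 15 14
f 14 15 16
f 14 16 4
f 15 1 17
f 15 17 16
f 16 17 18
f 16 18 4
f 17 1 19
f 17 19 18
f 18 19 20
f 18 20 4
f 19 1 21
f 19 21 20
f 20 21 22
f 20 22 4
f 21 1 23
f 21 23 22
f 22 23 24
f 22 24 4
f 23 1 2
f 23 2 24
f 24 2 3
f 24 3 4
f 25 36 30
f 25 30 26
f 25 26 32
f 25 32 35
f 25 35 36
f 26 30 34
f 30 36 29
f 36 35 27
f 35 32 31
f 32 26 33
f 28 34 29
f 28 29 27
f 28 27 31
f 28 31 33
f 28 33 34
f 29 34 30
f 27 29 36
f 31 27 35
f 33 31 32
f 34 33 26



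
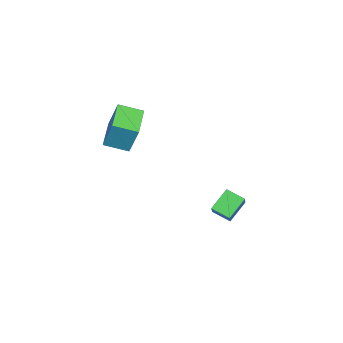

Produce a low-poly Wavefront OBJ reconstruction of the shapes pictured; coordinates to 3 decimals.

v -1.292 0.425 -3.77
v -2.172 1.113 -2.91
v -0.938 1.376 -4.168
v -1.818 2.064 -3.308
v -0.042 0.476 -2.532
v -0.922 1.164 -1.672
v 0.312 1.427 -2.93
v -0.568 2.115 -2.07
v -1.316 -4.825 2.604
v -1.071 -4.304 4.224
v -1.359 -3.529 2.193
v -1.113 -3.008 3.814
v 0.573 -4.852 2.326
v 0.819 -4.331 3.947
v 0.531 -3.556 1.916
v 0.776 -3.035 3.536
f 2 4 1
f 5 2 1
f 1 4 3
f 3 5 1
f 2 8 4
f 6 2 5
f 6 8 2
f 4 8 3
f 7 5 3
f 3 8 7
f 7 6 5
f 8 6 7
f 10 12 9
f 13 10 9
f 9 12 11
f 11 13 9
f 10 16 12
f 14 10 13
f 14 16 10
f 12 16 11
f 15 13 11
f 11 16 15
f 15 14 13
f 16 14 15



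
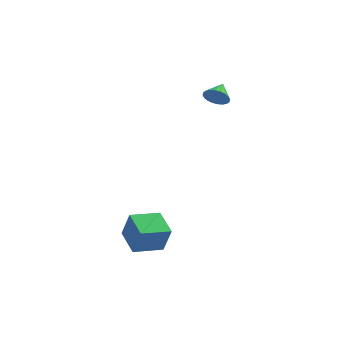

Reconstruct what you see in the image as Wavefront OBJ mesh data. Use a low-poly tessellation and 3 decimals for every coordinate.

v 2.886 3.073 3.512
v 3.499 3.188 2.964
v 3.134 4.207 4.028
v 3.247 3.316 2.805
v 2.941 3.407 2.754
v 2.626 3.447 2.817
v 2.351 3.43 2.987
v 2.157 3.359 3.236
v 2.074 3.245 3.528
v 2.114 3.104 3.816
v 2.272 2.959 4.059
v 2.524 2.831 4.218
v 2.83 2.74 4.27
v 3.145 2.7 4.206
v 3.421 2.717 4.036
v 3.615 2.788 3.787
v 3.698 2.902 3.496
v 3.657 3.043 3.207
v -0.724 -5.063 -4.589
v -0.229 -5.282 -2.893
v -1.592 -3.552 -4.14
v -1.097 -3.771 -2.444
v 0.837 -4.069 -4.916
v 1.332 -4.288 -3.22
v -0.031 -2.558 -4.467
v 0.464 -2.777 -2.771
f 2 1 4
f 2 4 3
f 4 1 5
f 4 5 3
f 5 1 6
f 5 6 3
f 6 1 7
f 6 7 3
f 7 1 8
f 7 8 3
f 8 1 9
f 8 9 3
f 9 1 10
f 9 10 3
f 10 1 11
f 10 11 3
f 11 1 12
f 11 12 3
f 12 1 13
f 12 13 3
f 13 1 14
f 13 14 3
f 14 1 15
f 14 15 3
f 15 1 16
f 15 16 3
f 16 1 17
f 16 17 3
f 17 1 18
f 17 18 3
f 18 1 2
f 18 2 3
f 20 22 19
f 23 20 19
f 19 22 21
f 21 23 19
f 20 26 22
f 24 20 23
f 24 26 20
f 22 26 21
f 25 23 21
f 21 26 25
f 25 24 23
f 26 24 25



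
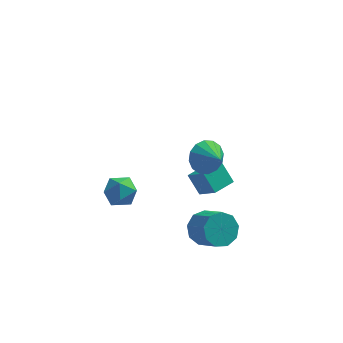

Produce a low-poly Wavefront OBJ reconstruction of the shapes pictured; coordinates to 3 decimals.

v 2.738 -3.296 2.341
v 3.244 -3.362 1.516
v 3.482 -4.084 2.859
v 3.461 -2.988 1.772
v 3.485 -2.698 2.181
v 3.309 -2.567 2.632
v 2.98 -2.632 3.006
v 2.586 -2.875 3.202
v 2.233 -3.231 3.167
v 2.016 -3.604 2.911
v 1.992 -3.895 2.502
v 2.168 -4.025 2.05
v 2.497 -3.96 1.677
v 2.891 -3.717 1.481
v 1.262 2.061 -3.614
v 2.124 1.332 -2.769
v 2.087 3.103 -3.556
v 2.948 2.374 -2.711
v 1.912 1.606 -4.669
v 2.773 0.877 -3.824
v 2.736 2.648 -4.611
v 3.598 1.919 -3.766
v 2.557 -2.027 -4.069
v 2.899 -2.425 -4.932
v 3.806 -3.331 -4.154
v 3.463 -2.933 -3.291
v 3.287 -1.882 -4.752
v 4.194 -2.789 -3.973
v 3.333 -1.407 -4.252
v 4.24 -2.314 -3.474
v 3.016 -1.222 -3.667
v 3.923 -2.129 -2.889
v 2.483 -1.414 -3.27
v 3.39 -2.32 -2.492
v 1.986 -1.892 -3.247
v 2.893 -2.798 -2.469
v 1.755 -2.434 -3.609
v 2.662 -3.34 -2.83
v 1.899 -2.785 -4.186
v 2.806 -3.691 -3.408
v 2.351 -2.781 -4.708
v 3.258 -3.688 -3.93
v -1.596 -1.468 -1.529
v -1.099 -1.803 -0.783
v -1.841 -2.917 -2.017
v -1.344 -3.252 -1.271
v -2.195 -2.839 -1.131
v -2.044 -1.944 -0.83
v -0.896 -2.776 -1.97
v -0.745 -1.881 -1.669
v -0.666 -2.612 -1.056
v -1.469 -2.651 -0.538
v -1.471 -2.069 -2.262
v -2.274 -2.108 -1.744
f 2 1 4
f 2 4 3
f 4 1 5
f 4 5 3
f 5 1 6
f 5 6 3
f 6 1 7
f 6 7 3
f 7 1 8
f 7 8 3
f 8 1 9
f 8 9 3
f 9 1 10
f 9 10 3
f 10 1 11
f 10 11 3
f 11 1 12
f 11 12 3
f 12 1 13
f 12 13 3
f 13 1 14
f 13 14 3
f 14 1 2
f 14 2 3
f 16 18 15
f 19 16 15
f 15 18 17
f 17 19 15
f 16 22 18
f 20 16 19
f 20 22 16
f 18 22 17
f 21 19 17
f 17 22 21
f 21 20 19
f 22 20 21
f 24 23 27
f 24 27 25
f 25 27 28
f 25 28 26
f 27 23 29
f 27 29 28
f 28 29 30
f 28 30 26
f 29 23 31
f 29 31 30
f 30 31 32
f 30 32 26
f 31 23 33
f 31 33 32
f 32 33 34
f 32 34 26
f 33 23 35
f 33 35 34
f 34 35 36
f 34 36 26
f 35 23 37
f 35 37 36
f 36 37 38
f 36 38 26
f 37 23 39
f 37 39 38
f 38 39 40
f 38 40 26
f 39 23 41
f 39 41 40
f 40 41 42
f 40 42 26
f 41 23 24
f 41 24 42
f 42 24 25
f 42 25 26
f 43 54 48
f 43 48 44
f 43 44 50
f 43 50 53
f 43 53 54
f 44 48 52
f 48 54 47
f 54 53 45
f 53 50 49
f 50 44 51
f 46 52 47
f 46 47 45
f 46 45 49
f 46 49 51
f 46 51 52
f 47 52 48
f 45 47 54
f 49 45 53
f 51 49 50
f 52 51 44



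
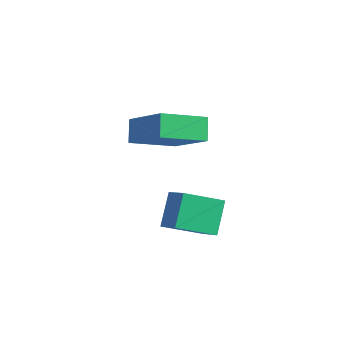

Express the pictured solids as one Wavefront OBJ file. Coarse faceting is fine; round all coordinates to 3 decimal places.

v -1.387 1.412 1.336
v -1.874 -0.173 1.926
v 0.363 1.312 2.511
v -0.124 -0.273 3.101
v -0.916 0.993 0.599
v -1.403 -0.592 1.189
v 0.834 0.893 1.774
v 0.347 -0.692 2.364
v 2.151 -0.134 0.101
v 1.598 -1.371 0.72
v 3.04 -0.282 0.599
v 2.487 -1.519 1.219
v 2.613 -0.861 -0.939
v 2.06 -2.098 -0.319
v 3.502 -1.009 -0.44
v 2.949 -2.246 0.179
f 2 4 1
f 5 2 1
f 1 4 3
f 3 5 1
f 2 8 4
f 6 2 5
f 6 8 2
f 4 8 3
f 7 5 3
f 3 8 7
f 7 6 5
f 8 6 7
f 10 12 9
f 13 10 9
f 9 12 11
f 11 13 9
f 10 16 12
f 14 10 13
f 14 16 10
f 12 16 11
f 15 13 11
f 11 16 15
f 15 14 13
f 16 14 15



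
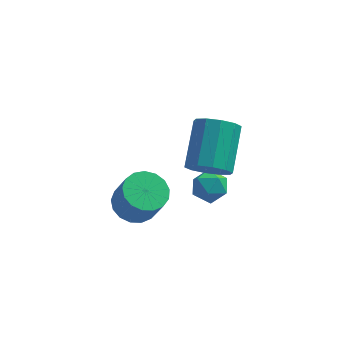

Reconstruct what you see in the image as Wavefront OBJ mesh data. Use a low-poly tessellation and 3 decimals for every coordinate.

v -0.789 -4.296 2.331
v -0.132 -4.694 2.8
v 0.066 -3.001 3.958
v -0.591 -2.604 3.489
v 0.101 -4.427 2.371
v 0.298 -2.735 3.528
v -0.007 -4.11 1.926
v 0.191 -2.418 3.084
v -0.413 -3.865 1.636
v -0.215 -2.172 2.794
v -0.963 -3.784 1.612
v -0.765 -2.091 2.77
v -1.446 -3.899 1.862
v -1.248 -2.206 3.02
v -1.678 -4.165 2.292
v -1.481 -2.473 3.449
v -1.571 -4.482 2.736
v -1.373 -2.79 3.894
v -1.165 -4.728 3.026
v -0.967 -3.035 4.184
v -0.615 -4.809 3.05
v -0.417 -3.116 4.208
v -0.969 -1.196 -0.852
v -0.26 -1.353 -1.212
v -1.52 -2.187 -1.508
v -0.811 -2.344 -1.868
v -0.904 -2.486 -1.076
v -0.563 -1.873 -0.671
v -1.217 -1.667 -2.049
v -0.876 -1.054 -1.644
v -0.414 -1.643 -1.952
v -0.22 -2.149 -1.35
v -1.56 -1.391 -1.37
v -1.366 -1.897 -0.768
v -3.601 -3.621 -0.737
v -2.767 -3.283 -0.927
v -2.265 -3.761 0.427
v -3.099 -4.099 0.617
v -2.974 -2.948 -0.731
v -2.473 -3.425 0.622
v -3.325 -2.766 -0.537
v -2.824 -3.244 0.816
v -3.74 -2.781 -0.389
v -3.238 -3.258 0.965
v -4.122 -2.988 -0.32
v -3.621 -3.466 1.033
v -4.385 -3.34 -0.347
v -3.884 -3.818 1.007
v -4.469 -3.757 -0.463
v -3.967 -4.234 0.89
v -4.353 -4.142 -0.641
v -3.851 -4.62 0.712
v -4.065 -4.408 -0.842
v -3.564 -4.886 0.511
v -3.671 -4.494 -1.019
v -3.169 -4.972 0.335
v -3.261 -4.38 -1.13
v -2.759 -4.857 0.223
v -2.928 -4.092 -1.152
v -2.427 -4.569 0.201
v -2.75 -3.696 -1.078
v -2.248 -4.174 0.275
f 2 1 5
f 2 5 3
f 3 5 6
f 3 6 4
f 5 1 7
f 5 7 6
f 6 7 8
f 6 8 4
f 7 1 9
f 7 9 8
f 8 9 10
f 8 10 4
f 9 1 11
f 9 11 10
f 10 11 12
f 10 12 4
f 11 1 13
f 11 13 12
f 12 13 14
f 12 14 4
f 13 1 15
f 13 15 14
f 14 15 16
f 14 16 4
f 15 1 17
f 15 17 16
f 16 17 18
f 16 18 4
f 17 1 19
f 17 19 18
f 18 19 20
f 18 20 4
f 19 1 21
f 19 21 20
f 20 21 22
f 20 22 4
f 21 1 2
f 21 2 22
f 22 2 3
f 22 3 4
f 23 34 28
f 23 28 24
f 23 24 30
f 23 30 33
f 23 33 34
f 24 28 32
f 28 34 27
f 34 33 25
f 33 30 29
f 30 24 31
f 26 32 27
f 26 27 25
f 26 25 29
f 26 29 31
f 26 31 32
f 27 32 28
f 25 27 34
f 29 25 33
f 31 29 30
f 32 31 24
f 36 35 39
f 36 39 37
f 37 39 40
f 37 40 38
f 39 35 41
f 39 41 40
f 40 41 42
f 40 42 38
f 41 35 43
f 41 43 42
f 42 43 44
f 42 44 38
f 43 35 45
f 43 45 44
f 44 45 46
f 44 46 38
f 45 35 47
f 45 47 46
f 46 47 48
f 46 48 38
f 47 35 49
f 47 49 48
f 48 49 50
f 48 50 38
f 49 35 51
f 49 51 50
f 50 51 52
f 50 52 38
f 51 35 53
f 51 53 52
f 52 53 54
f 52 54 38
f 53 35 55
f 53 55 54
f 54 55 56
f 54 56 38
f 55 35 57
f 55 57 56
f 56 57 58
f 56 58 38
f 57 35 59
f 57 59 58
f 58 59 60
f 58 60 38
f 59 35 61
f 59 61 60
f 60 61 62
f 60 62 38
f 61 35 36
f 61 36 62
f 62 36 37
f 62 37 38



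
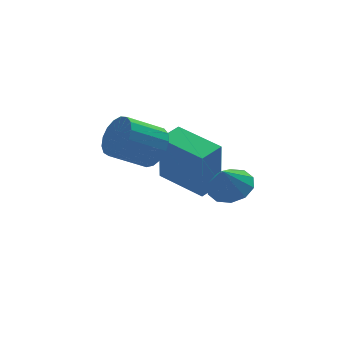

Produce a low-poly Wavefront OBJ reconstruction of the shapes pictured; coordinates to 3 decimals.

v 1.04 2.958 -2.166
v 0.949 2.816 -0.013
v 0.405 4.842 -2.069
v 0.314 4.7 0.084
v 2.006 3.28 -2.104
v 1.915 3.138 0.049
v 1.371 5.164 -2.007
v 1.28 5.022 0.146
v -1.012 2.722 1.38
v -0.515 2.89 2.049
v -1.77 3.186 2.908
v -2.268 3.018 2.24
v -0.556 3.251 1.865
v -1.811 3.547 2.724
v -0.701 3.49 1.57
v -1.957 3.786 2.429
v -0.918 3.553 1.231
v -2.174 3.85 2.091
v -1.156 3.426 0.927
v -2.412 3.723 1.787
v -1.362 3.138 0.727
v -2.617 3.434 1.586
v -1.487 2.754 0.676
v -2.742 3.05 1.535
v -1.503 2.363 0.787
v -2.759 2.659 1.646
v -1.407 2.054 1.033
v -2.663 2.35 1.893
v -1.221 1.898 1.359
v -2.476 2.194 2.219
v -0.987 1.931 1.69
v -2.242 2.227 2.55
v -0.758 2.145 1.95
v -2.013 2.441 2.81
v -0.588 2.491 2.08
v -1.843 2.787 2.939
v 0.553 0.316 0.403
v 1.299 0.094 0.693
v 0.147 0.224 1.377
v 1.262 0.605 0.726
v 0.954 1.005 0.636
v 0.493 1.143 0.457
v 0.056 0.964 0.257
v -0.192 0.539 0.113
v -0.155 0.028 0.08
v 0.153 -0.372 0.17
v 0.614 -0.51 0.349
v 1.051 -0.332 0.549
f 2 4 1
f 5 2 1
f 1 4 3
f 3 5 1
f 2 8 4
f 6 2 5
f 6 8 2
f 4 8 3
f 7 5 3
f 3 8 7
f 7 6 5
f 8 6 7
f 10 9 13
f 10 13 11
f 11 13 14
f 11 14 12
f 13 9 15
f 13 15 14
f 14 15 16
f 14 16 12
f 15 9 17
f 15 17 16
f 16 17 18
f 16 18 12
f 17 9 19
f 17 19 18
f 18 19 20
f 18 20 12
f 19 9 21
f 19 21 20
f 20 21 22
f 20 22 12
f 21 9 23
f 21 23 22
f 22 23 24
f 22 24 12
f 23 9 25
f 23 25 24
f 24 25 26
f 24 26 12
f 25 9 27
f 25 27 26
f 26 27 28
f 26 28 12
f 27 9 29
f 27 29 28
f 28 29 30
f 28 30 12
f 29 9 31
f 29 31 30
f 30 31 32
f 30 32 12
f 31 9 33
f 31 33 32
f 32 33 34
f 32 34 12
f 33 9 35
f 33 35 34
f 34 35 36
f 34 36 12
f 35 9 10
f 35 10 36
f 36 10 11
f 36 11 12
f 38 37 40
f 38 40 39
f 40 37 41
f 40 41 39
f 41 37 42
f 41 42 39
f 42 37 43
f 42 43 39
f 43 37 44
f 43 44 39
f 44 37 45
f 44 45 39
f 45 37 46
f 45 46 39
f 46 37 47
f 46 47 39
f 47 37 48
f 47 48 39
f 48 37 38
f 48 38 39



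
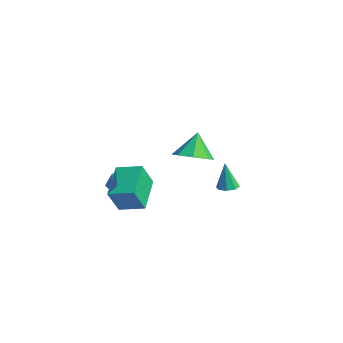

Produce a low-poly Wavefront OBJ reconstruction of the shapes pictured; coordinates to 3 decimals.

v 2.946 -3.783 -0.583
v 3.253 -4.543 0.872
v 1.402 -2.603 0.359
v 1.709 -3.363 1.814
v 3.931 -2.757 -0.254
v 4.238 -3.517 1.201
v 2.387 -1.577 0.688
v 2.694 -2.337 2.143
v 4.169 -0.179 2.997
v 5.049 -0.606 3.478
v 3.651 0.359 4.423
v 5.173 0.18 3.227
v 4.708 0.756 2.841
v 3.928 0.784 2.547
v 3.29 0.249 2.516
v 3.166 -0.537 2.767
v 3.631 -1.113 3.153
v 4.411 -1.141 3.447
v 0.968 3.538 -1.558
v 1.317 4.07 -1.489
v 0.772 3.442 0.178
v 0.839 4.165 -1.538
v 0.436 3.893 -1.598
v 0.345 3.413 -1.635
v 0.618 3.007 -1.627
v 1.096 2.912 -1.579
v 1.499 3.184 -1.518
v 1.591 3.664 -1.481
v -0.464 -1.735 -0.165
v 0.415 -1.596 -0.241
v -0.275 -3.124 -0.519
v 0.604 -2.985 -0.595
v 0.215 -2.955 0.209
v 0.098 -2.097 0.428
v 0.042 -2.623 -1.188
v -0.075 -1.765 -0.969
v 0.728 -2.145 -0.873
v 0.835 -2.35 -0.01
v -0.695 -2.37 -0.75
v -0.588 -2.575 0.113
f 2 4 1
f 5 2 1
f 1 4 3
f 3 5 1
f 2 8 4
f 6 2 5
f 6 8 2
f 4 8 3
f 7 5 3
f 3 8 7
f 7 6 5
f 8 6 7
f 10 9 12
f 10 12 11
f 12 9 13
f 12 13 11
f 13 9 14
f 13 14 11
f 14 9 15
f 14 15 11
f 15 9 16
f 15 16 11
f 16 9 17
f 16 17 11
f 17 9 18
f 17 18 11
f 18 9 10
f 18 10 11
f 20 19 22
f 20 22 21
f 22 19 23
f 22 23 21
f 23 19 24
f 23 24 21
f 24 19 25
f 24 25 21
f 25 19 26
f 25 26 21
f 26 19 27
f 26 27 21
f 27 19 28
f 27 28 21
f 28 19 20
f 28 20 21
f 29 40 34
f 29 34 30
f 29 30 36
f 29 36 39
f 29 39 40
f 30 34 38
f 34 40 33
f 40 39 31
f 39 36 35
f 36 30 37
f 32 38 33
f 32 33 31
f 32 31 35
f 32 35 37
f 32 37 38
f 33 38 34
f 31 33 40
f 35 31 39
f 37 35 36
f 38 37 30



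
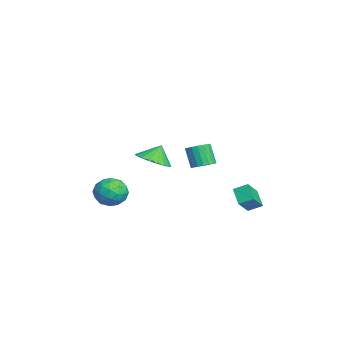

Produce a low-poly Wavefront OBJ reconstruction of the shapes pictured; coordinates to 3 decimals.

v 1.307 -2.987 -1.955
v 1.747 -3.617 -2.704
v 0.633 -4.383 -1.176
v 1.073 -5.013 -1.925
v 1.697 -4.507 -1.215
v 2.114 -3.644 -1.696
v 0.266 -4.356 -2.184
v 0.683 -3.493 -2.665
v 1.104 -4.463 -2.845
v 1.988 -4.556 -2.246
v 0.392 -3.444 -1.634
v 1.276 -3.537 -1.035
v 1.586 -3.179 -2.398
v 0.794 -4.821 -1.482
v 1.161 -4.523 -1.065
v 1.419 -4.893 -1.505
v 1.802 -3.195 -1.806
v 2.061 -3.566 -2.245
v 2.031 -4.089 -1.37
v 0.319 -4.434 -1.635
v 0.578 -4.805 -2.074
v 0.961 -3.107 -2.375
v 1.219 -3.477 -2.815
v 0.349 -3.911 -2.51
v 1.467 -4.047 -2.921
v 1.07 -4.868 -2.463
v 0.596 -4.481 -2.615
v 0.841 -3.974 -2.898
v 1.987 -4.102 -2.569
v 1.59 -4.922 -2.111
v 1.957 -4.625 -1.693
v 2.203 -4.118 -1.976
v 1.609 -4.599 -2.652
v 0.79 -3.078 -1.769
v 0.393 -3.898 -1.311
v 0.177 -3.882 -1.904
v 0.423 -3.375 -2.187
v 1.31 -3.132 -1.417
v 0.913 -3.953 -0.959
v 1.539 -4.026 -0.982
v 1.784 -3.519 -1.265
v 0.771 -3.401 -1.228
v 3.676 -1.764 1.526
v 4.639 -2.055 1.92
v 3.404 -1.276 2.554
v 4.726 -1.619 1.736
v 4.605 -1.213 1.51
v 4.3 -0.915 1.288
v 3.871 -0.786 1.113
v 3.404 -0.85 1.019
v 2.991 -1.096 1.027
v 2.713 -1.474 1.133
v 2.627 -1.909 1.317
v 2.748 -2.316 1.542
v 3.053 -2.614 1.765
v 3.482 -2.743 1.94
v 3.949 -2.678 2.033
v 4.362 -2.433 2.026
v -1.76 1.468 -1.29
v -1.132 1.732 -0.93
v -1.753 1.436 0.369
v -2.38 1.172 0.01
v -1.327 2.012 -0.959
v -1.947 1.716 0.34
v -1.608 2.185 -1.054
v -2.228 1.889 0.246
v -1.918 2.216 -1.195
v -2.538 1.92 0.104
v -2.198 2.098 -1.355
v -2.818 1.802 -0.056
v -2.39 1.856 -1.502
v -3.01 1.56 -0.203
v -2.458 1.537 -1.607
v -3.078 1.241 -0.308
v -2.387 1.204 -1.649
v -3.008 0.908 -0.35
v -2.193 0.924 -1.62
v -2.813 0.628 -0.321
v -1.912 0.751 -1.526
v -2.532 0.455 -0.226
v -1.602 0.72 -1.384
v -2.222 0.424 -0.085
v -1.322 0.838 -1.224
v -1.942 0.542 0.075
v -1.13 1.08 -1.077
v -1.75 0.784 0.222
v -1.062 1.399 -0.972
v -1.682 1.103 0.327
v 2.541 3.578 -3.032
v 1.581 3.361 -2.311
v 2.671 4.397 -2.611
v 1.711 4.18 -1.891
v 3.389 2.96 -2.089
v 2.429 2.743 -1.369
v 3.519 3.779 -1.669
v 2.559 3.562 -0.948
f 1 38 17
f 38 12 41
f 17 41 6
f 38 41 17
f 1 17 13
f 17 6 18
f 13 18 2
f 17 18 13
f 1 13 22
f 13 2 23
f 22 23 8
f 13 23 22
f 1 22 34
f 22 8 37
f 34 37 11
f 22 37 34
f 1 34 38
f 34 11 42
f 38 42 12
f 34 42 38
f 2 18 29
f 18 6 32
f 29 32 10
f 18 32 29
f 6 41 19
f 41 12 40
f 19 40 5
f 41 40 19
f 12 42 39
f 42 11 35
f 39 35 3
f 42 35 39
f 11 37 36
f 37 8 24
f 36 24 7
f 37 24 36
f 8 23 28
f 23 2 25
f 28 25 9
f 23 25 28
f 4 30 16
f 30 10 31
f 16 31 5
f 30 31 16
f 4 16 14
f 16 5 15
f 14 15 3
f 16 15 14
f 4 14 21
f 14 3 20
f 21 20 7
f 14 20 21
f 4 21 26
f 21 7 27
f 26 27 9
f 21 27 26
f 4 26 30
f 26 9 33
f 30 33 10
f 26 33 30
f 5 31 19
f 31 10 32
f 19 32 6
f 31 32 19
f 3 15 39
f 15 5 40
f 39 40 12
f 15 40 39
f 7 20 36
f 20 3 35
f 36 35 11
f 20 35 36
f 9 27 28
f 27 7 24
f 28 24 8
f 27 24 28
f 10 33 29
f 33 9 25
f 29 25 2
f 33 25 29
f 44 43 46
f 44 46 45
f 46 43 47
f 46 47 45
f 47 43 48
f 47 48 45
f 48 43 49
f 48 49 45
f 49 43 50
f 49 50 45
f 50 43 51
f 50 51 45
f 51 43 52
f 51 52 45
f 52 43 53
f 52 53 45
f 53 43 54
f 53 54 45
f 54 43 55
f 54 55 45
f 55 43 56
f 55 56 45
f 56 43 57
f 56 57 45
f 57 43 58
f 57 58 45
f 58 43 44
f 58 44 45
f 60 59 63
f 60 63 61
f 61 63 64
f 61 64 62
f 63 59 65
f 63 65 64
f 64 65 66
f 64 66 62
f 65 59 67
f 65 67 66
f 66 67 68
f 66 68 62
f 67 59 69
f 67 69 68
f 68 69 70
f 68 70 62
f 69 59 71
f 69 71 70
f 70 71 72
f 70 72 62
f 71 59 73
f 71 73 72
f 72 73 74
f 72 74 62
f 73 59 75
f 73 75 74
f 74 75 76
f 74 76 62
f 75 59 77
f 75 77 76
f 76 77 78
f 76 78 62
f 77 59 79
f 77 79 78
f 78 79 80
f 78 80 62
f 79 59 81
f 79 81 80
f 80 81 82
f 80 82 62
f 81 59 83
f 81 83 82
f 82 83 84
f 82 84 62
f 83 59 85
f 83 85 84
f 84 85 86
f 84 86 62
f 85 59 87
f 85 87 86
f 86 87 88
f 86 88 62
f 87 59 60
f 87 60 88
f 88 60 61
f 88 61 62
f 90 92 89
f 93 90 89
f 89 92 91
f 91 93 89
f 90 96 92
f 94 90 93
f 94 96 90
f 92 96 91
f 95 93 91
f 91 96 95
f 95 94 93
f 96 94 95



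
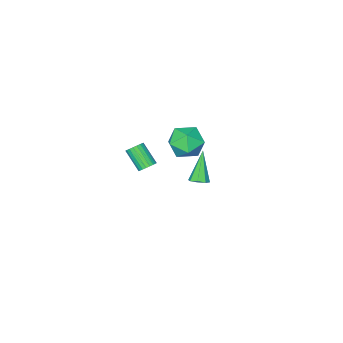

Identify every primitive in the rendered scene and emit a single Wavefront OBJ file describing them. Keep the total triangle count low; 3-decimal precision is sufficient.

v 3.76 3.673 2.641
v 4.207 3.852 2.81
v 4.247 2.846 3.768
v 3.8 2.667 3.599
v 4.068 3.96 2.929
v 4.108 2.954 3.887
v 3.876 4.018 2.998
v 3.916 3.012 3.956
v 3.664 4.017 3.005
v 3.704 3.011 3.964
v 3.469 3.956 2.95
v 3.509 2.95 3.908
v 3.324 3.846 2.84
v 3.364 2.84 3.799
v 3.254 3.706 2.697
v 3.294 2.701 3.655
v 3.272 3.561 2.544
v 3.312 2.555 3.502
v 3.374 3.435 2.407
v 3.414 2.429 3.366
v 3.543 3.35 2.311
v 3.583 2.344 3.27
v 3.75 3.321 2.272
v 3.789 2.315 3.23
v 3.958 3.353 2.296
v 3.998 2.347 3.255
v 4.132 3.44 2.381
v 4.172 2.434 3.339
v 4.242 3.567 2.51
v 4.281 2.562 3.468
v 4.268 3.713 2.662
v 4.308 2.707 3.62
v -2.778 -0.151 -4.476
v -2.231 -0.251 -4.25
v -3.622 -0.849 -2.744
v -2.386 0.171 -4.156
v -2.771 0.404 -4.249
v -3.159 0.312 -4.476
v -3.324 -0.052 -4.703
v -3.169 -0.473 -4.797
v -2.785 -0.706 -4.703
v -2.396 -0.614 -4.477
v 1.296 3.759 3.924
v 2.018 3.259 3.272
v 0.022 3.481 2.728
v 0.744 2.981 2.076
v 0.436 2.509 3.013
v 1.223 2.681 3.752
v 0.817 4.059 2.248
v 1.604 4.231 2.987
v 1.722 3.445 2.236
v 1.487 2.487 2.709
v 0.553 4.253 3.291
v 0.318 3.295 3.764
f 2 1 5
f 2 5 3
f 3 5 6
f 3 6 4
f 5 1 7
f 5 7 6
f 6 7 8
f 6 8 4
f 7 1 9
f 7 9 8
f 8 9 10
f 8 10 4
f 9 1 11
f 9 11 10
f 10 11 12
f 10 12 4
f 11 1 13
f 11 13 12
f 12 13 14
f 12 14 4
f 13 1 15
f 13 15 14
f 14 15 16
f 14 16 4
f 15 1 17
f 15 17 16
f 16 17 18
f 16 18 4
f 17 1 19
f 17 19 18
f 18 19 20
f 18 20 4
f 19 1 21
f 19 21 20
f 20 21 22
f 20 22 4
f 21 1 23
f 21 23 22
f 22 23 24
f 22 24 4
f 23 1 25
f 23 25 24
f 24 25 26
f 24 26 4
f 25 1 27
f 25 27 26
f 26 27 28
f 26 28 4
f 27 1 29
f 27 29 28
f 28 29 30
f 28 30 4
f 29 1 31
f 29 31 30
f 30 31 32
f 30 32 4
f 31 1 2
f 31 2 32
f 32 2 3
f 32 3 4
f 34 33 36
f 34 36 35
f 36 33 37
f 36 37 35
f 37 33 38
f 37 38 35
f 38 33 39
f 38 39 35
f 39 33 40
f 39 40 35
f 40 33 41
f 40 41 35
f 41 33 42
f 41 42 35
f 42 33 34
f 42 34 35
f 43 54 48
f 43 48 44
f 43 44 50
f 43 50 53
f 43 53 54
f 44 48 52
f 48 54 47
f 54 53 45
f 53 50 49
f 50 44 51
f 46 52 47
f 46 47 45
f 46 45 49
f 46 49 51
f 46 51 52
f 47 52 48
f 45 47 54
f 49 45 53
f 51 49 50
f 52 51 44



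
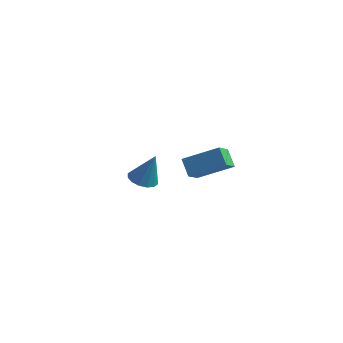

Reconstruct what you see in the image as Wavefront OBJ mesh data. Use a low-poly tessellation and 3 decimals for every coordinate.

v 1.027 -0.461 1.728
v 1.145 -1.447 2.345
v 2.594 0.275 2.604
v 2.712 -0.712 3.222
v 1.648 -0.868 0.958
v 1.766 -1.855 1.576
v 3.215 -0.133 1.835
v 3.333 -1.119 2.452
v -3.981 3.103 -2.771
v -3.49 3.726 -3.016
v -3.319 3.277 -1.009
v -3.858 3.915 -2.897
v -4.258 3.885 -2.744
v -4.584 3.646 -2.598
v -4.748 3.262 -2.499
v -4.707 2.835 -2.472
v -4.471 2.48 -2.526
v -4.104 2.292 -2.645
v -3.703 2.322 -2.798
v -3.377 2.56 -2.944
v -3.213 2.945 -3.044
v -3.254 3.371 -3.07
f 2 4 1
f 5 2 1
f 1 4 3
f 3 5 1
f 2 8 4
f 6 2 5
f 6 8 2
f 4 8 3
f 7 5 3
f 3 8 7
f 7 6 5
f 8 6 7
f 10 9 12
f 10 12 11
f 12 9 13
f 12 13 11
f 13 9 14
f 13 14 11
f 14 9 15
f 14 15 11
f 15 9 16
f 15 16 11
f 16 9 17
f 16 17 11
f 17 9 18
f 17 18 11
f 18 9 19
f 18 19 11
f 19 9 20
f 19 20 11
f 20 9 21
f 20 21 11
f 21 9 22
f 21 22 11
f 22 9 10
f 22 10 11



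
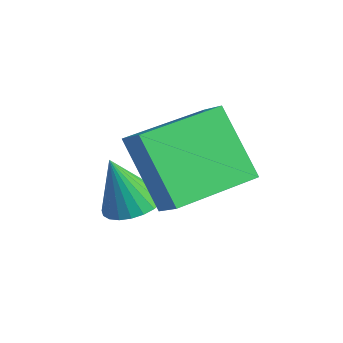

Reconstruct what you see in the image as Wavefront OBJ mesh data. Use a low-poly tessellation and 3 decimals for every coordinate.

v 0.221 2.658 3.595
v 0.898 2.733 4.034
v -0.135 4.821 3.775
v 0.541 4.896 4.214
v 1.319 2.984 1.846
v 1.995 3.059 2.285
v 0.962 5.147 2.026
v 1.639 5.222 2.465
v -0.764 3.374 0.815
v -0.105 3.016 0.795
v -0.976 2.906 2.245
v -0.024 3.279 0.894
v -0.056 3.557 0.98
v -0.195 3.807 1.041
v -0.421 3.991 1.068
v -0.699 4.081 1.056
v -0.987 4.064 1.007
v -1.241 3.941 0.93
v -1.423 3.732 0.834
v -1.504 3.469 0.736
v -1.472 3.191 0.65
v -1.333 2.941 0.589
v -1.107 2.757 0.562
v -0.829 2.667 0.574
v -0.541 2.684 0.622
v -0.287 2.807 0.7
f 2 4 1
f 5 2 1
f 1 4 3
f 3 5 1
f 2 8 4
f 6 2 5
f 6 8 2
f 4 8 3
f 7 5 3
f 3 8 7
f 7 6 5
f 8 6 7
f 10 9 12
f 10 12 11
f 12 9 13
f 12 13 11
f 13 9 14
f 13 14 11
f 14 9 15
f 14 15 11
f 15 9 16
f 15 16 11
f 16 9 17
f 16 17 11
f 17 9 18
f 17 18 11
f 18 9 19
f 18 19 11
f 19 9 20
f 19 20 11
f 20 9 21
f 20 21 11
f 21 9 22
f 21 22 11
f 22 9 23
f 22 23 11
f 23 9 24
f 23 24 11
f 24 9 25
f 24 25 11
f 25 9 26
f 25 26 11
f 26 9 10
f 26 10 11



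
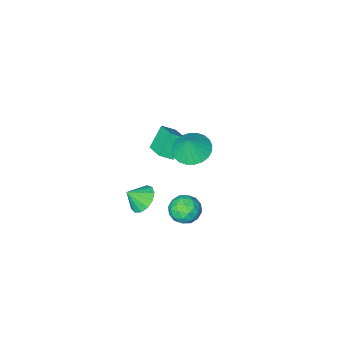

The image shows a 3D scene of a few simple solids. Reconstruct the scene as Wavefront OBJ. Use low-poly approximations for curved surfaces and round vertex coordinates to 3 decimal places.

v 1.515 1.701 2.596
v 2.168 0.921 2.526
v 1.925 1.939 3.764
v 2.39 1.22 2.387
v 2.479 1.593 2.28
v 2.42 1.982 2.221
v 2.225 2.329 2.219
v 1.921 2.58 2.275
v 1.555 2.697 2.379
v 1.183 2.662 2.517
v 0.862 2.481 2.667
v 0.64 2.182 2.806
v 0.551 1.809 2.913
v 0.609 1.419 2.972
v 0.805 1.073 2.974
v 1.109 0.822 2.918
v 1.475 0.705 2.813
v 1.847 0.74 2.676
v -0.258 -4.066 -1.309
v -0.055 -2.777 -0.802
v -0.95 -3.771 -1.785
v -0.747 -2.481 -1.278
v 0.667 -3.759 -2.462
v 0.87 -2.469 -1.955
v -0.025 -3.463 -2.938
v 0.178 -2.174 -2.431
v 2.466 -1.549 -4.086
v 3.062 -1.711 -4.741
v 3.234 -1.851 -3.314
v 3.122 -1.224 -4.611
v 2.973 -0.841 -4.313
v 2.664 -0.683 -3.944
v 2.292 -0.799 -3.62
v 1.975 -1.154 -3.444
v 1.814 -1.634 -3.472
v 1.86 -2.087 -3.695
v 2.099 -2.369 -4.042
v 2.454 -2.391 -4.403
v 2.813 -2.146 -4.664
v 2.628 4.02 -0.534
v 3.43 3.895 -0.187
v 2.35 2.625 -0.393
v 3.152 2.5 -0.046
v 2.54 2.948 0.407
v 2.712 3.81 0.319
v 3.068 2.71 -0.899
v 3.24 3.572 -0.987
v 3.702 3.086 -0.413
v 3.376 3.233 0.395
v 2.404 3.287 -0.975
v 2.078 3.434 -0.167
v 3.053 4.08 -0.373
v 2.727 2.44 -0.207
v 2.367 2.703 0.059
v 2.839 2.63 0.263
v 2.631 4.03 -0.075
v 3.103 3.957 0.129
v 2.579 3.4 0.478
v 2.677 2.563 -0.709
v 3.149 2.49 -0.505
v 2.941 3.89 -0.843
v 3.413 3.817 -0.639
v 3.201 3.12 -1.058
v 3.685 3.531 -0.302
v 3.522 2.711 -0.219
v 3.472 2.834 -0.72
v 3.573 3.341 -0.772
v 3.493 3.617 0.173
v 3.33 2.797 0.256
v 2.97 3.061 0.522
v 3.071 3.567 0.471
v 3.653 3.142 0.04
v 2.45 3.723 -0.836
v 2.287 2.903 -0.753
v 2.709 2.953 -1.051
v 2.81 3.459 -1.102
v 2.258 3.809 -0.361
v 2.095 2.989 -0.278
v 2.207 3.179 0.192
v 2.308 3.686 0.14
v 2.127 3.378 -0.62
f 2 1 4
f 2 4 3
f 4 1 5
f 4 5 3
f 5 1 6
f 5 6 3
f 6 1 7
f 6 7 3
f 7 1 8
f 7 8 3
f 8 1 9
f 8 9 3
f 9 1 10
f 9 10 3
f 10 1 11
f 10 11 3
f 11 1 12
f 11 12 3
f 12 1 13
f 12 13 3
f 13 1 14
f 13 14 3
f 14 1 15
f 14 15 3
f 15 1 16
f 15 16 3
f 16 1 17
f 16 17 3
f 17 1 18
f 17 18 3
f 18 1 2
f 18 2 3
f 20 22 19
f 23 20 19
f 19 22 21
f 21 23 19
f 20 26 22
f 24 20 23
f 24 26 20
f 22 26 21
f 25 23 21
f 21 26 25
f 25 24 23
f 26 24 25
f 28 27 30
f 28 30 29
f 30 27 31
f 30 31 29
f 31 27 32
f 31 32 29
f 32 27 33
f 32 33 29
f 33 27 34
f 33 34 29
f 34 27 35
f 34 35 29
f 35 27 36
f 35 36 29
f 36 27 37
f 36 37 29
f 37 27 38
f 37 38 29
f 38 27 39
f 38 39 29
f 39 27 28
f 39 28 29
f 40 77 56
f 77 51 80
f 56 80 45
f 77 80 56
f 40 56 52
f 56 45 57
f 52 57 41
f 56 57 52
f 40 52 61
f 52 41 62
f 61 62 47
f 52 62 61
f 40 61 73
f 61 47 76
f 73 76 50
f 61 76 73
f 40 73 77
f 73 50 81
f 77 81 51
f 73 81 77
f 41 57 68
f 57 45 71
f 68 71 49
f 57 71 68
f 45 80 58
f 80 51 79
f 58 79 44
f 80 79 58
f 51 81 78
f 81 50 74
f 78 74 42
f 81 74 78
f 50 76 75
f 76 47 63
f 75 63 46
f 76 63 75
f 47 62 67
f 62 41 64
f 67 64 48
f 62 64 67
f 43 69 55
f 69 49 70
f 55 70 44
f 69 70 55
f 43 55 53
f 55 44 54
f 53 54 42
f 55 54 53
f 43 53 60
f 53 42 59
f 60 59 46
f 53 59 60
f 43 60 65
f 60 46 66
f 65 66 48
f 60 66 65
f 43 65 69
f 65 48 72
f 69 72 49
f 65 72 69
f 44 70 58
f 70 49 71
f 58 71 45
f 70 71 58
f 42 54 78
f 54 44 79
f 78 79 51
f 54 79 78
f 46 59 75
f 59 42 74
f 75 74 50
f 59 74 75
f 48 66 67
f 66 46 63
f 67 63 47
f 66 63 67
f 49 72 68
f 72 48 64
f 68 64 41
f 72 64 68



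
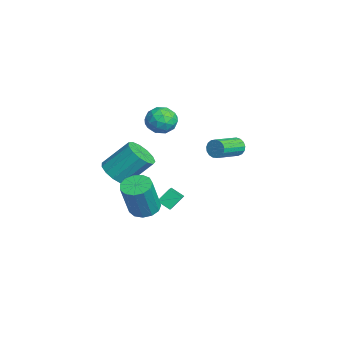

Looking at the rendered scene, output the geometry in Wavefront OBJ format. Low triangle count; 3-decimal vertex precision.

v 1.089 -1.944 -0.677
v 2.416 -2.259 0.016
v 0.881 -1.287 0.02
v 2.208 -1.603 0.713
v 1.472 -1.337 -1.133
v 2.799 -1.653 -0.44
v 1.264 -0.681 -0.436
v 2.591 -0.996 0.257
v -0.174 2.284 2.19
v 0.14 2.332 1.681
v 1.149 1.045 2.181
v 0.834 0.996 2.69
v 0.275 2.509 1.863
v 1.284 1.222 2.363
v 0.308 2.634 2.12
v 1.316 1.347 2.619
v 0.23 2.679 2.392
v 1.238 1.391 2.892
v 0.059 2.633 2.619
v 1.068 1.345 3.118
v -0.165 2.507 2.747
v 0.844 1.22 3.247
v -0.391 2.33 2.748
v 0.617 1.043 3.247
v -0.568 2.142 2.621
v 0.441 0.855 3.12
v -0.654 1.987 2.395
v 0.354 0.7 2.895
v -0.631 1.9 2.122
v 0.378 0.613 2.622
v -0.502 1.9 1.865
v 0.506 0.613 2.365
v -0.299 1.989 1.683
v 0.709 0.702 2.182
v -0.067 2.145 1.616
v 0.941 0.857 2.116
v 2.588 -2.911 -0.267
v 3.091 -3.51 -0.574
v 3.714 -4.029 1.46
v 3.212 -3.429 1.767
v 3.351 -3.115 -0.553
v 3.975 -3.634 1.481
v 3.369 -2.655 -0.441
v 3.993 -3.174 1.593
v 3.14 -2.277 -0.274
v 3.763 -2.796 1.76
v 2.735 -2.099 -0.105
v 3.358 -2.618 1.929
v 2.283 -2.18 0.013
v 2.907 -2.698 2.047
v 1.929 -2.492 0.042
v 2.552 -3.011 2.076
v 1.784 -2.937 -0.027
v 2.407 -3.456 2.007
v 1.894 -3.374 -0.172
v 2.517 -3.893 1.862
v 2.225 -3.663 -0.348
v 2.848 -4.182 1.687
v 2.671 -3.714 -0.497
v 3.294 -4.233 1.537
v -4.192 -0.818 2.389
v -3.331 -0.634 2.014
v -3.529 -1.686 3.486
v -2.668 -1.502 3.111
v -3.161 -0.805 3.544
v -3.571 -0.268 2.865
v -3.289 -2.052 2.635
v -3.699 -1.515 1.956
v -2.773 -1.396 2.166
v -2.694 -0.626 2.728
v -4.166 -1.694 2.772
v -4.087 -0.924 3.334
v -3.82 -0.65 2.105
v -3.04 -1.67 3.395
v -3.33 -1.261 3.649
v -2.824 -1.152 3.429
v -3.961 -0.435 2.605
v -3.455 -0.327 2.385
v -3.355 -0.427 3.284
v -3.405 -1.993 3.115
v -2.899 -1.885 2.895
v -4.036 -1.168 2.071
v -3.53 -1.059 1.851
v -3.505 -1.893 2.216
v -2.986 -0.989 1.974
v -2.596 -1.5 2.619
v -2.961 -1.823 2.339
v -3.202 -1.508 1.94
v -2.939 -0.537 2.305
v -2.549 -1.047 2.95
v -2.839 -0.637 3.203
v -3.08 -0.322 2.805
v -2.611 -0.985 2.394
v -4.311 -1.273 2.55
v -3.921 -1.783 3.195
v -3.78 -1.998 2.695
v -4.021 -1.683 2.297
v -4.264 -0.82 2.881
v -3.874 -1.331 3.526
v -3.658 -0.812 3.56
v -3.899 -0.497 3.161
v -4.249 -1.335 3.106
v -3.726 -3.641 -1.287
v -3.057 -4.211 -0.809
v -2.925 -2.768 0.725
v -3.594 -2.199 0.247
v -2.763 -3.873 -1.152
v -2.631 -2.431 0.382
v -2.775 -3.463 -1.537
v -2.642 -2.02 -0.003
v -3.088 -3.108 -1.843
v -2.956 -1.666 -0.309
v -3.605 -2.923 -1.973
v -3.472 -1.481 -0.438
v -4.16 -2.966 -1.884
v -4.027 -1.524 -0.35
v -4.577 -3.224 -1.606
v -4.444 -1.781 -0.072
v -4.724 -3.614 -1.227
v -4.592 -2.171 0.307
v -4.554 -4.012 -0.867
v -4.422 -2.57 0.667
v -4.122 -4.293 -0.64
v -3.99 -2.85 0.894
v -3.564 -4.367 -0.619
v -3.431 -2.924 0.916
f 2 4 1
f 5 2 1
f 1 4 3
f 3 5 1
f 2 8 4
f 6 2 5
f 6 8 2
f 4 8 3
f 7 5 3
f 3 8 7
f 7 6 5
f 8 6 7
f 10 9 13
f 10 13 11
f 11 13 14
f 11 14 12
f 13 9 15
f 13 15 14
f 14 15 16
f 14 16 12
f 15 9 17
f 15 17 16
f 16 17 18
f 16 18 12
f 17 9 19
f 17 19 18
f 18 19 20
f 18 20 12
f 19 9 21
f 19 21 20
f 20 21 22
f 20 22 12
f 21 9 23
f 21 23 22
f 22 23 24
f 22 24 12
f 23 9 25
f 23 25 24
f 24 25 26
f 24 26 12
f 25 9 27
f 25 27 26
f 26 27 28
f 26 28 12
f 27 9 29
f 27 29 28
f 28 29 30
f 28 30 12
f 29 9 31
f 29 31 30
f 30 31 32
f 30 32 12
f 31 9 33
f 31 33 32
f 32 33 34
f 32 34 12
f 33 9 35
f 33 35 34
f 34 35 36
f 34 36 12
f 35 9 10
f 35 10 36
f 36 10 11
f 36 11 12
f 38 37 41
f 38 41 39
f 39 41 42
f 39 42 40
f 41 37 43
f 41 43 42
f 42 43 44
f 42 44 40
f 43 37 45
f 43 45 44
f 44 45 46
f 44 46 40
f 45 37 47
f 45 47 46
f 46 47 48
f 46 48 40
f 47 37 49
f 47 49 48
f 48 49 50
f 48 50 40
f 49 37 51
f 49 51 50
f 50 51 52
f 50 52 40
f 51 37 53
f 51 53 52
f 52 53 54
f 52 54 40
f 53 37 55
f 53 55 54
f 54 55 56
f 54 56 40
f 55 37 57
f 55 57 56
f 56 57 58
f 56 58 40
f 57 37 59
f 57 59 58
f 58 59 60
f 58 60 40
f 59 37 38
f 59 38 60
f 60 38 39
f 60 39 40
f 61 98 77
f 98 72 101
f 77 101 66
f 98 101 77
f 61 77 73
f 77 66 78
f 73 78 62
f 77 78 73
f 61 73 82
f 73 62 83
f 82 83 68
f 73 83 82
f 61 82 94
f 82 68 97
f 94 97 71
f 82 97 94
f 61 94 98
f 94 71 102
f 98 102 72
f 94 102 98
f 62 78 89
f 78 66 92
f 89 92 70
f 78 92 89
f 66 101 79
f 101 72 100
f 79 100 65
f 101 100 79
f 72 102 99
f 102 71 95
f 99 95 63
f 102 95 99
f 71 97 96
f 97 68 84
f 96 84 67
f 97 84 96
f 68 83 88
f 83 62 85
f 88 85 69
f 83 85 88
f 64 90 76
f 90 70 91
f 76 91 65
f 90 91 76
f 64 76 74
f 76 65 75
f 74 75 63
f 76 75 74
f 64 74 81
f 74 63 80
f 81 80 67
f 74 80 81
f 64 81 86
f 81 67 87
f 86 87 69
f 81 87 86
f 64 86 90
f 86 69 93
f 90 93 70
f 86 93 90
f 65 91 79
f 91 70 92
f 79 92 66
f 91 92 79
f 63 75 99
f 75 65 100
f 99 100 72
f 75 100 99
f 67 80 96
f 80 63 95
f 96 95 71
f 80 95 96
f 69 87 88
f 87 67 84
f 88 84 68
f 87 84 88
f 70 93 89
f 93 69 85
f 89 85 62
f 93 85 89
f 104 103 107
f 104 107 105
f 105 107 108
f 105 108 106
f 107 103 109
f 107 109 108
f 108 109 110
f 108 110 106
f 109 103 111
f 109 111 110
f 110 111 112
f 110 112 106
f 111 103 113
f 111 113 112
f 112 113 114
f 112 114 106
f 113 103 115
f 113 115 114
f 114 115 116
f 114 116 106
f 115 103 117
f 115 117 116
f 116 117 118
f 116 118 106
f 117 103 119
f 117 119 118
f 118 119 120
f 118 120 106
f 119 103 121
f 119 121 120
f 120 121 122
f 120 122 106
f 121 103 123
f 121 123 122
f 122 123 124
f 122 124 106
f 123 103 125
f 123 125 124
f 124 125 126
f 124 126 106
f 125 103 104
f 125 104 126
f 126 104 105
f 126 105 106

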